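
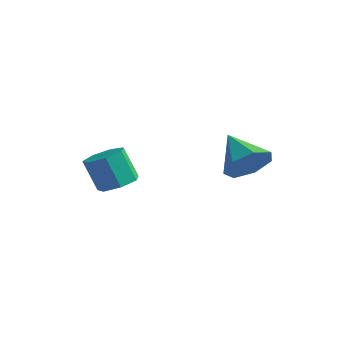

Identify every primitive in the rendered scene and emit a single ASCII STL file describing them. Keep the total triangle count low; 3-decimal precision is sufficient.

solid 
facet normal 0.756 -0.440 -0.485
outer loop
vertex 2.68 0.07 -1.678
vertex 2.014 -0.39 -2.299
vertex 2.469 0.516 -2.412
endloop
endfacet
facet normal 0.183 0.863 0.472
outer loop
vertex 2.68 0.07 -1.678
vertex 2.469 0.516 -2.412
vertex 0.706 0.37 -1.461
endloop
endfacet
facet normal 0.756 -0.440 -0.484
outer loop
vertex 2.469 0.516 -2.412
vertex 2.014 -0.39 -2.299
vertex 1.915 0.279 -3.062
endloop
endfacet
facet normal -0.184 0.963 -0.194
outer loop
vertex 2.469 0.516 -2.412
vertex 1.915 0.279 -3.062
vertex 0.706 0.37 -1.461
endloop
endfacet
facet normal 0.757 -0.440 -0.484
outer loop
vertex 1.915 0.279 -3.062
vertex 2.014 -0.39 -2.299
vertex 1.437 -0.461 -3.137
endloop
endfacet
facet normal -0.680 0.494 -0.542
outer loop
vertex 1.915 0.279 -3.062
vertex 1.437 -0.461 -3.137
vertex 0.706 0.37 -1.461
endloop
endfacet
facet normal 0.757 -0.439 -0.484
outer loop
vertex 1.437 -0.461 -3.137
vertex 2.014 -0.39 -2.299
vertex 1.393 -1.149 -2.581
endloop
endfacet
facet normal -0.931 -0.192 -0.311
outer loop
vertex 1.437 -0.461 -3.137
vertex 1.393 -1.149 -2.581
vertex 0.706 0.37 -1.461
endloop
endfacet
facet normal 0.757 -0.439 -0.484
outer loop
vertex 1.393 -1.149 -2.581
vertex 2.014 -0.39 -2.299
vertex 1.817 -1.265 -1.813
endloop
endfacet
facet normal -0.748 -0.578 0.326
outer loop
vertex 1.393 -1.149 -2.581
vertex 1.817 -1.265 -1.813
vertex 0.706 0.37 -1.461
endloop
endfacet
facet normal 0.756 -0.440 -0.485
outer loop
vertex 1.817 -1.265 -1.813
vertex 2.014 -0.39 -2.299
vertex 2.39 -0.723 -1.411
endloop
endfacet
facet normal -0.269 -0.374 0.888
outer loop
vertex 1.817 -1.265 -1.813
vertex 2.39 -0.723 -1.411
vertex 0.706 0.37 -1.461
endloop
endfacet
facet normal 0.756 -0.440 -0.485
outer loop
vertex 2.39 -0.723 -1.411
vertex 2.014 -0.39 -2.299
vertex 2.68 0.07 -1.678
endloop
endfacet
facet normal 0.145 0.268 0.953
outer loop
vertex 2.39 -0.723 -1.411
vertex 2.68 0.07 -1.678
vertex 0.706 0.37 -1.461
endloop
endfacet
facet normal 0.454 -0.025 -0.890
outer loop
vertex -1.34 -2.7 -2.975
vertex -2.078 -2.758 -3.35
vertex -1.651 -2.075 -3.151
endloop
endfacet
facet normal 0.779 0.496 0.384
outer loop
vertex -1.34 -2.7 -2.975
vertex -1.651 -2.075 -3.151
vertex -2.004 -2.663 -1.675
endloop
endfacet
facet normal 0.779 0.496 0.384
outer loop
vertex -2.004 -2.663 -1.675
vertex -1.651 -2.075 -3.151
vertex -2.315 -2.038 -1.851
endloop
endfacet
facet normal -0.454 0.025 0.890
outer loop
vertex -2.004 -2.663 -1.675
vertex -2.315 -2.038 -1.851
vertex -2.742 -2.722 -2.05
endloop
endfacet
facet normal 0.454 -0.025 -0.891
outer loop
vertex -1.651 -2.075 -3.151
vertex -2.078 -2.758 -3.35
vertex -2.284 -1.964 -3.477
endloop
endfacet
facet normal 0.149 0.988 0.048
outer loop
vertex -1.651 -2.075 -3.151
vertex -2.284 -1.964 -3.477
vertex -2.315 -2.038 -1.851
endloop
endfacet
facet normal 0.147 0.988 0.048
outer loop
vertex -2.315 -2.038 -1.851
vertex -2.284 -1.964 -3.477
vertex -2.948 -1.928 -2.178
endloop
endfacet
facet normal -0.455 0.025 0.890
outer loop
vertex -2.315 -2.038 -1.851
vertex -2.948 -1.928 -2.178
vertex -2.742 -2.722 -2.05
endloop
endfacet
facet normal 0.455 -0.024 -0.890
outer loop
vertex -2.284 -1.964 -3.477
vertex -2.078 -2.758 -3.35
vertex -2.762 -2.452 -3.708
endloop
endfacet
facet normal -0.594 0.736 -0.324
outer loop
vertex -2.284 -1.964 -3.477
vertex -2.762 -2.452 -3.708
vertex -2.948 -1.928 -2.178
endloop
endfacet
facet normal -0.595 0.736 -0.324
outer loop
vertex -2.948 -1.928 -2.178
vertex -2.762 -2.452 -3.708
vertex -3.425 -2.415 -2.408
endloop
endfacet
facet normal -0.455 0.025 0.890
outer loop
vertex -2.948 -1.928 -2.178
vertex -3.425 -2.415 -2.408
vertex -2.742 -2.722 -2.05
endloop
endfacet
facet normal 0.454 -0.026 -0.890
outer loop
vertex -2.762 -2.452 -3.708
vertex -2.078 -2.758 -3.35
vertex -2.725 -3.17 -3.668
endloop
endfacet
facet normal -0.889 -0.071 -0.452
outer loop
vertex -2.762 -2.452 -3.708
vertex -2.725 -3.17 -3.668
vertex -3.425 -2.415 -2.408
endloop
endfacet
facet normal -0.889 -0.071 -0.452
outer loop
vertex -3.425 -2.415 -2.408
vertex -2.725 -3.17 -3.668
vertex -3.388 -3.133 -2.368
endloop
endfacet
facet normal -0.455 0.026 0.890
outer loop
vertex -3.425 -2.415 -2.408
vertex -3.388 -3.133 -2.368
vertex -2.742 -2.722 -2.05
endloop
endfacet
facet normal 0.454 -0.026 -0.891
outer loop
vertex -2.725 -3.17 -3.668
vertex -2.078 -2.758 -3.35
vertex -2.201 -3.578 -3.389
endloop
endfacet
facet normal -0.514 -0.824 -0.239
outer loop
vertex -2.725 -3.17 -3.668
vertex -2.201 -3.578 -3.389
vertex -3.388 -3.133 -2.368
endloop
endfacet
facet normal -0.515 -0.823 -0.241
outer loop
vertex -3.388 -3.133 -2.368
vertex -2.201 -3.578 -3.389
vertex -2.865 -3.542 -2.09
endloop
endfacet
facet normal -0.454 0.025 0.891
outer loop
vertex -3.388 -3.133 -2.368
vertex -2.865 -3.542 -2.09
vertex -2.742 -2.722 -2.05
endloop
endfacet
facet normal 0.454 -0.026 -0.891
outer loop
vertex -2.201 -3.578 -3.389
vertex -2.078 -2.758 -3.35
vertex -1.585 -3.369 -3.081
endloop
endfacet
facet normal 0.248 -0.957 0.153
outer loop
vertex -2.201 -3.578 -3.389
vertex -1.585 -3.369 -3.081
vertex -2.865 -3.542 -2.09
endloop
endfacet
facet normal 0.248 -0.956 0.154
outer loop
vertex -2.865 -3.542 -2.09
vertex -1.585 -3.369 -3.081
vertex -2.248 -3.332 -1.781
endloop
endfacet
facet normal -0.454 0.025 0.890
outer loop
vertex -2.865 -3.542 -2.09
vertex -2.248 -3.332 -1.781
vertex -2.742 -2.722 -2.05
endloop
endfacet
facet normal 0.454 -0.025 -0.890
outer loop
vertex -1.585 -3.369 -3.081
vertex -2.078 -2.758 -3.35
vertex -1.34 -2.7 -2.975
endloop
endfacet
facet normal 0.823 -0.370 0.430
outer loop
vertex -1.585 -3.369 -3.081
vertex -1.34 -2.7 -2.975
vertex -2.248 -3.332 -1.781
endloop
endfacet
facet normal 0.824 -0.369 0.431
outer loop
vertex -2.248 -3.332 -1.781
vertex -1.34 -2.7 -2.975
vertex -2.004 -2.663 -1.675
endloop
endfacet
facet normal -0.454 0.025 0.890
outer loop
vertex -2.248 -3.332 -1.781
vertex -2.004 -2.663 -1.675
vertex -2.742 -2.722 -2.05
endloop
endfacet

endsolid


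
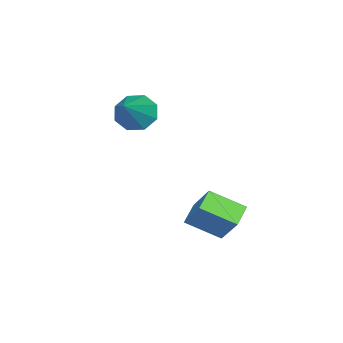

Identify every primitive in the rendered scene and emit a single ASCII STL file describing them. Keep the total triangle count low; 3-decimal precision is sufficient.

solid 
facet normal -0.327 -0.529 -0.783
outer loop
vertex 0.246 -0.407 -3.769
vertex -0.239 1.082 -4.572
vertex 1.24 -0.334 -4.234
endloop
endfacet
facet normal 0.276 -0.846 0.457
outer loop
vertex 1.879 0.698 -2.708
vertex 0.246 -0.407 -3.769
vertex 1.24 -0.334 -4.234
endloop
endfacet
facet normal -0.327 -0.529 -0.783
outer loop
vertex 1.24 -0.334 -4.234
vertex -0.239 1.082 -4.572
vertex 0.755 1.155 -5.037
endloop
endfacet
facet normal 0.904 0.066 -0.423
outer loop
vertex 0.755 1.155 -5.037
vertex 1.879 0.698 -2.708
vertex 1.24 -0.334 -4.234
endloop
endfacet
facet normal -0.904 -0.066 0.423
outer loop
vertex 0.246 -0.407 -3.769
vertex 0.4 2.114 -3.046
vertex -0.239 1.082 -4.572
endloop
endfacet
facet normal 0.276 -0.846 0.457
outer loop
vertex 0.885 0.625 -2.243
vertex 0.246 -0.407 -3.769
vertex 1.879 0.698 -2.708
endloop
endfacet
facet normal -0.904 -0.066 0.423
outer loop
vertex 0.885 0.625 -2.243
vertex 0.4 2.114 -3.046
vertex 0.246 -0.407 -3.769
endloop
endfacet
facet normal -0.276 0.846 -0.457
outer loop
vertex -0.239 1.082 -4.572
vertex 0.4 2.114 -3.046
vertex 0.755 1.155 -5.037
endloop
endfacet
facet normal 0.904 0.066 -0.423
outer loop
vertex 1.394 2.187 -3.511
vertex 1.879 0.698 -2.708
vertex 0.755 1.155 -5.037
endloop
endfacet
facet normal -0.276 0.846 -0.457
outer loop
vertex 0.755 1.155 -5.037
vertex 0.4 2.114 -3.046
vertex 1.394 2.187 -3.511
endloop
endfacet
facet normal 0.327 0.529 0.783
outer loop
vertex 1.394 2.187 -3.511
vertex 0.885 0.625 -2.243
vertex 1.879 0.698 -2.708
endloop
endfacet
facet normal 0.327 0.529 0.783
outer loop
vertex 0.4 2.114 -3.046
vertex 0.885 0.625 -2.243
vertex 1.394 2.187 -3.511
endloop
endfacet
facet normal -0.781 -0.154 -0.605
outer loop
vertex 0.151 -3.597 -0.15
vertex -0.463 -3.511 0.621
vertex -0.076 -2.883 -0.039
endloop
endfacet
facet normal 0.815 0.333 -0.474
outer loop
vertex 0.151 -3.597 -0.15
vertex -0.076 -2.883 -0.039
vertex 1.163 -3.189 1.879
endloop
endfacet
facet normal -0.781 -0.154 -0.605
outer loop
vertex -0.076 -2.883 -0.039
vertex -0.463 -3.511 0.621
vertex -0.53 -2.536 0.459
endloop
endfacet
facet normal 0.475 0.864 -0.169
outer loop
vertex -0.076 -2.883 -0.039
vertex -0.53 -2.536 0.459
vertex 1.163 -3.189 1.879
endloop
endfacet
facet normal -0.782 -0.154 -0.604
outer loop
vertex -0.53 -2.536 0.459
vertex -0.463 -3.511 0.621
vertex -0.944 -2.76 1.052
endloop
endfacet
facet normal 0.040 0.925 0.378
outer loop
vertex -0.53 -2.536 0.459
vertex -0.944 -2.76 1.052
vertex 1.163 -3.189 1.879
endloop
endfacet
facet normal -0.782 -0.154 -0.604
outer loop
vertex -0.944 -2.76 1.052
vertex -0.463 -3.511 0.621
vertex -1.077 -3.424 1.393
endloop
endfacet
facet normal -0.234 0.481 0.845
outer loop
vertex -0.944 -2.76 1.052
vertex -1.077 -3.424 1.393
vertex 1.163 -3.189 1.879
endloop
endfacet
facet normal -0.782 -0.155 -0.604
outer loop
vertex -1.077 -3.424 1.393
vertex -0.463 -3.511 0.621
vertex -0.85 -4.138 1.282
endloop
endfacet
facet normal -0.186 -0.209 0.960
outer loop
vertex -1.077 -3.424 1.393
vertex -0.85 -4.138 1.282
vertex 1.163 -3.189 1.879
endloop
endfacet
facet normal -0.781 -0.155 -0.604
outer loop
vertex -0.85 -4.138 1.282
vertex -0.463 -3.511 0.621
vertex -0.396 -4.485 0.784
endloop
endfacet
facet normal 0.154 -0.739 0.656
outer loop
vertex -0.85 -4.138 1.282
vertex -0.396 -4.485 0.784
vertex 1.163 -3.189 1.879
endloop
endfacet
facet normal -0.781 -0.155 -0.604
outer loop
vertex -0.396 -4.485 0.784
vertex -0.463 -3.511 0.621
vertex 0.019 -4.261 0.19
endloop
endfacet
facet normal 0.589 -0.801 0.109
outer loop
vertex -0.396 -4.485 0.784
vertex 0.019 -4.261 0.19
vertex 1.163 -3.189 1.879
endloop
endfacet
facet normal -0.781 -0.154 -0.605
outer loop
vertex 0.019 -4.261 0.19
vertex -0.463 -3.511 0.621
vertex 0.151 -3.597 -0.15
endloop
endfacet
facet normal 0.863 -0.355 -0.359
outer loop
vertex 0.019 -4.261 0.19
vertex 0.151 -3.597 -0.15
vertex 1.163 -3.189 1.879
endloop
endfacet

endsolid


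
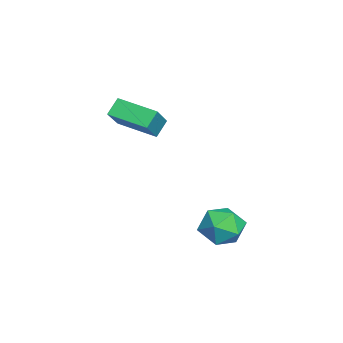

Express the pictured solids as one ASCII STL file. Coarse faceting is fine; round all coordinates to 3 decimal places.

solid 
facet normal -0.719 0.177 -0.673
outer loop
vertex -4.197 -3.341 3.012
vertex -3.337 -1.402 2.603
vertex -3.575 -3.781 2.232
endloop
endfacet
facet normal -0.398 -0.898 0.189
outer loop
vertex -2.203 -4.118 3.517
vertex -4.197 -3.341 3.012
vertex -3.575 -3.781 2.232
endloop
endfacet
facet normal -0.719 0.177 -0.673
outer loop
vertex -3.575 -3.781 2.232
vertex -3.337 -1.402 2.603
vertex -2.715 -1.842 1.823
endloop
endfacet
facet normal 0.571 -0.404 -0.715
outer loop
vertex -2.715 -1.842 1.823
vertex -2.203 -4.118 3.517
vertex -3.575 -3.781 2.232
endloop
endfacet
facet normal -0.571 0.404 0.715
outer loop
vertex -4.197 -3.341 3.012
vertex -1.965 -1.739 3.888
vertex -3.337 -1.402 2.603
endloop
endfacet
facet normal -0.398 -0.898 0.189
outer loop
vertex -2.825 -3.678 4.297
vertex -4.197 -3.341 3.012
vertex -2.203 -4.118 3.517
endloop
endfacet
facet normal -0.571 0.404 0.715
outer loop
vertex -2.825 -3.678 4.297
vertex -1.965 -1.739 3.888
vertex -4.197 -3.341 3.012
endloop
endfacet
facet normal 0.398 0.898 -0.189
outer loop
vertex -3.337 -1.402 2.603
vertex -1.965 -1.739 3.888
vertex -2.715 -1.842 1.823
endloop
endfacet
facet normal 0.571 -0.404 -0.715
outer loop
vertex -1.343 -2.179 3.108
vertex -2.203 -4.118 3.517
vertex -2.715 -1.842 1.823
endloop
endfacet
facet normal 0.398 0.898 -0.189
outer loop
vertex -2.715 -1.842 1.823
vertex -1.965 -1.739 3.888
vertex -1.343 -2.179 3.108
endloop
endfacet
facet normal 0.719 -0.177 0.673
outer loop
vertex -1.343 -2.179 3.108
vertex -2.825 -3.678 4.297
vertex -2.203 -4.118 3.517
endloop
endfacet
facet normal 0.719 -0.177 0.673
outer loop
vertex -1.965 -1.739 3.888
vertex -2.825 -3.678 4.297
vertex -1.343 -2.179 3.108
endloop
endfacet
facet normal 0.274 0.873 0.404
outer loop
vertex 2.254 2.611 -0.993
vertex 2.792 2.022 -0.085
vertex 3.416 2.289 -1.086
endloop
endfacet
facet normal 0.231 0.923 -0.307
outer loop
vertex 2.254 2.611 -0.993
vertex 3.416 2.289 -1.086
vertex 2.675 2.16 -2.033
endloop
endfacet
facet normal -0.433 0.750 -0.500
outer loop
vertex 2.254 2.611 -0.993
vertex 2.675 2.16 -2.033
vertex 1.594 1.813 -1.617
endloop
endfacet
facet normal -0.801 0.592 0.090
outer loop
vertex 2.254 2.611 -0.993
vertex 1.594 1.813 -1.617
vertex 1.666 1.728 -0.413
endloop
endfacet
facet normal -0.364 0.668 0.649
outer loop
vertex 2.254 2.611 -0.993
vertex 1.666 1.728 -0.413
vertex 2.792 2.022 -0.085
endloop
endfacet
facet normal 0.676 0.442 -0.589
outer loop
vertex 2.675 2.16 -2.033
vertex 3.416 2.289 -1.086
vertex 3.474 1.292 -1.767
endloop
endfacet
facet normal 0.745 0.361 0.561
outer loop
vertex 3.416 2.289 -1.086
vertex 2.792 2.022 -0.085
vertex 3.546 1.207 -0.563
endloop
endfacet
facet normal -0.287 0.030 0.958
outer loop
vertex 2.792 2.022 -0.085
vertex 1.666 1.728 -0.413
vertex 2.465 0.86 -0.147
endloop
endfacet
facet normal -0.994 -0.094 0.053
outer loop
vertex 1.666 1.728 -0.413
vertex 1.594 1.813 -1.617
vertex 1.724 0.731 -1.094
endloop
endfacet
facet normal -0.399 0.160 -0.903
outer loop
vertex 1.594 1.813 -1.617
vertex 2.675 2.16 -2.033
vertex 2.348 0.998 -2.095
endloop
endfacet
facet normal 0.801 -0.592 -0.090
outer loop
vertex 2.886 0.409 -1.187
vertex 3.474 1.292 -1.767
vertex 3.546 1.207 -0.563
endloop
endfacet
facet normal 0.433 -0.750 0.500
outer loop
vertex 2.886 0.409 -1.187
vertex 3.546 1.207 -0.563
vertex 2.465 0.86 -0.147
endloop
endfacet
facet normal -0.231 -0.923 0.307
outer loop
vertex 2.886 0.409 -1.187
vertex 2.465 0.86 -0.147
vertex 1.724 0.731 -1.094
endloop
endfacet
facet normal -0.274 -0.873 -0.404
outer loop
vertex 2.886 0.409 -1.187
vertex 1.724 0.731 -1.094
vertex 2.348 0.998 -2.095
endloop
endfacet
facet normal 0.364 -0.668 -0.649
outer loop
vertex 2.886 0.409 -1.187
vertex 2.348 0.998 -2.095
vertex 3.474 1.292 -1.767
endloop
endfacet
facet normal 0.994 0.094 -0.053
outer loop
vertex 3.546 1.207 -0.563
vertex 3.474 1.292 -1.767
vertex 3.416 2.289 -1.086
endloop
endfacet
facet normal 0.399 -0.160 0.903
outer loop
vertex 2.465 0.86 -0.147
vertex 3.546 1.207 -0.563
vertex 2.792 2.022 -0.085
endloop
endfacet
facet normal -0.676 -0.442 0.589
outer loop
vertex 1.724 0.731 -1.094
vertex 2.465 0.86 -0.147
vertex 1.666 1.728 -0.413
endloop
endfacet
facet normal -0.745 -0.361 -0.561
outer loop
vertex 2.348 0.998 -2.095
vertex 1.724 0.731 -1.094
vertex 1.594 1.813 -1.617
endloop
endfacet
facet normal 0.287 -0.030 -0.958
outer loop
vertex 3.474 1.292 -1.767
vertex 2.348 0.998 -2.095
vertex 2.675 2.16 -2.033
endloop
endfacet

endsolid


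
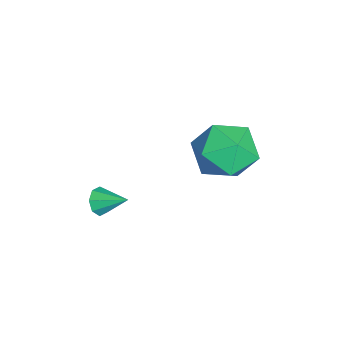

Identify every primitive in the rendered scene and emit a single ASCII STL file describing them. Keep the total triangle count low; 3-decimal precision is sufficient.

solid 
facet normal -0.870 0.477 0.124
outer loop
vertex -4.323 0.757 1.644
vertex -4.736 -0.168 2.304
vertex -4.157 0.748 2.842
endloop
endfacet
facet normal -0.333 0.941 0.053
outer loop
vertex -4.323 0.757 1.644
vertex -4.157 0.748 2.842
vertex -3.263 1.106 2.11
endloop
endfacet
facet normal -0.017 0.818 -0.575
outer loop
vertex -4.323 0.757 1.644
vertex -3.263 1.106 2.11
vertex -3.289 0.411 1.121
endloop
endfacet
facet normal -0.358 0.278 -0.891
outer loop
vertex -4.323 0.757 1.644
vertex -3.289 0.411 1.121
vertex -4.199 -0.376 1.241
endloop
endfacet
facet normal -0.885 0.067 -0.460
outer loop
vertex -4.323 0.757 1.644
vertex -4.199 -0.376 1.241
vertex -4.736 -0.168 2.304
endloop
endfacet
facet normal 0.142 0.810 0.569
outer loop
vertex -3.263 1.106 2.11
vertex -4.157 0.748 2.842
vertex -3.021 0.396 3.059
endloop
endfacet
facet normal -0.727 0.058 0.684
outer loop
vertex -4.157 0.748 2.842
vertex -4.736 -0.168 2.304
vertex -3.931 -0.391 3.179
endloop
endfacet
facet normal -0.752 -0.605 -0.261
outer loop
vertex -4.736 -0.168 2.304
vertex -4.199 -0.376 1.241
vertex -3.957 -1.086 2.19
endloop
endfacet
facet normal 0.102 -0.264 -0.959
outer loop
vertex -4.199 -0.376 1.241
vertex -3.289 0.411 1.121
vertex -3.063 -0.728 1.458
endloop
endfacet
facet normal 0.654 0.611 -0.446
outer loop
vertex -3.289 0.411 1.121
vertex -3.263 1.106 2.11
vertex -2.484 0.188 1.996
endloop
endfacet
facet normal 0.358 -0.278 0.891
outer loop
vertex -2.897 -0.737 2.656
vertex -3.021 0.396 3.059
vertex -3.931 -0.391 3.179
endloop
endfacet
facet normal 0.017 -0.818 0.575
outer loop
vertex -2.897 -0.737 2.656
vertex -3.931 -0.391 3.179
vertex -3.957 -1.086 2.19
endloop
endfacet
facet normal 0.333 -0.941 -0.053
outer loop
vertex -2.897 -0.737 2.656
vertex -3.957 -1.086 2.19
vertex -3.063 -0.728 1.458
endloop
endfacet
facet normal 0.870 -0.477 -0.124
outer loop
vertex -2.897 -0.737 2.656
vertex -3.063 -0.728 1.458
vertex -2.484 0.188 1.996
endloop
endfacet
facet normal 0.885 -0.067 0.460
outer loop
vertex -2.897 -0.737 2.656
vertex -2.484 0.188 1.996
vertex -3.021 0.396 3.059
endloop
endfacet
facet normal -0.102 0.264 0.959
outer loop
vertex -3.931 -0.391 3.179
vertex -3.021 0.396 3.059
vertex -4.157 0.748 2.842
endloop
endfacet
facet normal -0.654 -0.611 0.446
outer loop
vertex -3.957 -1.086 2.19
vertex -3.931 -0.391 3.179
vertex -4.736 -0.168 2.304
endloop
endfacet
facet normal -0.142 -0.810 -0.569
outer loop
vertex -3.063 -0.728 1.458
vertex -3.957 -1.086 2.19
vertex -4.199 -0.376 1.241
endloop
endfacet
facet normal 0.727 -0.058 -0.684
outer loop
vertex -2.484 0.188 1.996
vertex -3.063 -0.728 1.458
vertex -3.289 0.411 1.121
endloop
endfacet
facet normal 0.752 0.605 0.261
outer loop
vertex -3.021 0.396 3.059
vertex -2.484 0.188 1.996
vertex -3.263 1.106 2.11
endloop
endfacet
facet normal -0.355 -0.808 -0.470
outer loop
vertex -0.952 -4.17 2.217
vertex -1.227 -3.858 1.889
vertex -0.741 -4.07 1.886
endloop
endfacet
facet normal 0.854 -0.164 0.495
outer loop
vertex -0.952 -4.17 2.217
vertex -0.741 -4.07 1.886
vertex -0.833 -2.962 2.411
endloop
endfacet
facet normal -0.355 -0.808 -0.470
outer loop
vertex -0.741 -4.07 1.886
vertex -1.227 -3.858 1.889
vertex -0.814 -3.846 1.556
endloop
endfacet
facet normal 0.983 0.140 -0.123
outer loop
vertex -0.741 -4.07 1.886
vertex -0.814 -3.846 1.556
vertex -0.833 -2.962 2.411
endloop
endfacet
facet normal -0.355 -0.808 -0.470
outer loop
vertex -0.814 -3.846 1.556
vertex -1.227 -3.858 1.889
vertex -1.129 -3.629 1.421
endloop
endfacet
facet normal 0.620 0.553 -0.558
outer loop
vertex -0.814 -3.846 1.556
vertex -1.129 -3.629 1.421
vertex -0.833 -2.962 2.411
endloop
endfacet
facet normal -0.356 -0.808 -0.470
outer loop
vertex -1.129 -3.629 1.421
vertex -1.227 -3.858 1.889
vertex -1.501 -3.546 1.56
endloop
endfacet
facet normal -0.021 0.832 -0.554
outer loop
vertex -1.129 -3.629 1.421
vertex -1.501 -3.546 1.56
vertex -0.833 -2.962 2.411
endloop
endfacet
facet normal -0.353 -0.808 -0.472
outer loop
vertex -1.501 -3.546 1.56
vertex -1.227 -3.858 1.889
vertex -1.713 -3.647 1.891
endloop
endfacet
facet normal -0.567 0.816 -0.114
outer loop
vertex -1.501 -3.546 1.56
vertex -1.713 -3.647 1.891
vertex -0.833 -2.962 2.411
endloop
endfacet
facet normal -0.353 -0.809 -0.470
outer loop
vertex -1.713 -3.647 1.891
vertex -1.227 -3.858 1.889
vertex -1.639 -3.871 2.221
endloop
endfacet
facet normal -0.696 0.512 0.504
outer loop
vertex -1.713 -3.647 1.891
vertex -1.639 -3.871 2.221
vertex -0.833 -2.962 2.411
endloop
endfacet
facet normal -0.354 -0.808 -0.471
outer loop
vertex -1.639 -3.871 2.221
vertex -1.227 -3.858 1.889
vertex -1.324 -4.088 2.356
endloop
endfacet
facet normal -0.333 0.100 0.938
outer loop
vertex -1.639 -3.871 2.221
vertex -1.324 -4.088 2.356
vertex -0.833 -2.962 2.411
endloop
endfacet
facet normal -0.354 -0.808 -0.471
outer loop
vertex -1.324 -4.088 2.356
vertex -1.227 -3.858 1.889
vertex -0.952 -4.17 2.217
endloop
endfacet
facet normal 0.309 -0.180 0.934
outer loop
vertex -1.324 -4.088 2.356
vertex -0.952 -4.17 2.217
vertex -0.833 -2.962 2.411
endloop
endfacet

endsolid


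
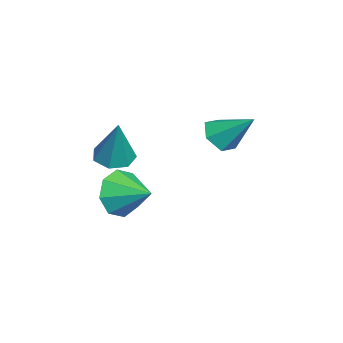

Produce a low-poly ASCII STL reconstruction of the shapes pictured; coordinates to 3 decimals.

solid 
facet normal -0.356 -0.133 -0.925
outer loop
vertex -0.62 -2.694 0.04
vertex -1.053 -3.177 0.276
vertex -1.156 -2.497 0.218
endloop
endfacet
facet normal 0.369 0.926 0.085
outer loop
vertex -0.62 -2.694 0.04
vertex -1.156 -2.497 0.218
vertex -0.427 -2.943 1.904
endloop
endfacet
facet normal -0.356 -0.133 -0.925
outer loop
vertex -1.156 -2.497 0.218
vertex -1.053 -3.177 0.276
vertex -1.615 -2.812 0.44
endloop
endfacet
facet normal -0.386 0.837 0.388
outer loop
vertex -1.156 -2.497 0.218
vertex -1.615 -2.812 0.44
vertex -0.427 -2.943 1.904
endloop
endfacet
facet normal -0.356 -0.132 -0.925
outer loop
vertex -1.615 -2.812 0.44
vertex -1.053 -3.177 0.276
vertex -1.651 -3.401 0.538
endloop
endfacet
facet normal -0.761 0.151 0.631
outer loop
vertex -1.615 -2.812 0.44
vertex -1.651 -3.401 0.538
vertex -0.427 -2.943 1.904
endloop
endfacet
facet normal -0.356 -0.133 -0.925
outer loop
vertex -1.651 -3.401 0.538
vertex -1.053 -3.177 0.276
vertex -1.236 -3.822 0.439
endloop
endfacet
facet normal -0.474 -0.615 0.630
outer loop
vertex -1.651 -3.401 0.538
vertex -1.236 -3.822 0.439
vertex -0.427 -2.943 1.904
endloop
endfacet
facet normal -0.356 -0.133 -0.925
outer loop
vertex -1.236 -3.822 0.439
vertex -1.053 -3.177 0.276
vertex -0.684 -3.757 0.217
endloop
endfacet
facet normal 0.260 -0.885 0.387
outer loop
vertex -1.236 -3.822 0.439
vertex -0.684 -3.757 0.217
vertex -0.427 -2.943 1.904
endloop
endfacet
facet normal -0.356 -0.132 -0.925
outer loop
vertex -0.684 -3.757 0.217
vertex -1.053 -3.177 0.276
vertex -0.41 -3.255 0.04
endloop
endfacet
facet normal 0.887 -0.454 0.084
outer loop
vertex -0.684 -3.757 0.217
vertex -0.41 -3.255 0.04
vertex -0.427 -2.943 1.904
endloop
endfacet
facet normal -0.356 -0.133 -0.925
outer loop
vertex -0.41 -3.255 0.04
vertex -1.053 -3.177 0.276
vertex -0.62 -2.694 0.04
endloop
endfacet
facet normal 0.935 0.350 -0.050
outer loop
vertex -0.41 -3.255 0.04
vertex -0.62 -2.694 0.04
vertex -0.427 -2.943 1.904
endloop
endfacet
facet normal -0.521 -0.794 -0.314
outer loop
vertex -2.418 -3.738 -1.514
vertex -2.742 -3.226 -2.271
vertex -1.974 -3.795 -2.107
endloop
endfacet
facet normal 0.796 -0.064 0.602
outer loop
vertex -2.418 -3.738 -1.514
vertex -1.974 -3.795 -2.107
vertex -2.038 -2.154 -1.849
endloop
endfacet
facet normal -0.521 -0.794 -0.313
outer loop
vertex -1.974 -3.795 -2.107
vertex -2.742 -3.226 -2.271
vertex -1.981 -3.519 -2.796
endloop
endfacet
facet normal 0.999 0.038 0.005
outer loop
vertex -1.974 -3.795 -2.107
vertex -1.981 -3.519 -2.796
vertex -2.038 -2.154 -1.849
endloop
endfacet
facet normal -0.522 -0.794 -0.313
outer loop
vertex -1.981 -3.519 -2.796
vertex -2.742 -3.226 -2.271
vertex -2.433 -3.071 -3.178
endloop
endfacet
facet normal 0.786 0.374 -0.492
outer loop
vertex -1.981 -3.519 -2.796
vertex -2.433 -3.071 -3.178
vertex -2.038 -2.154 -1.849
endloop
endfacet
facet normal -0.521 -0.794 -0.313
outer loop
vertex -2.433 -3.071 -3.178
vertex -2.742 -3.226 -2.271
vertex -3.066 -2.714 -3.029
endloop
endfacet
facet normal 0.281 0.749 -0.600
outer loop
vertex -2.433 -3.071 -3.178
vertex -3.066 -2.714 -3.029
vertex -2.038 -2.154 -1.849
endloop
endfacet
facet normal -0.522 -0.794 -0.313
outer loop
vertex -3.066 -2.714 -3.029
vertex -2.742 -3.226 -2.271
vertex -3.51 -2.656 -2.436
endloop
endfacet
facet normal -0.219 0.942 -0.256
outer loop
vertex -3.066 -2.714 -3.029
vertex -3.51 -2.656 -2.436
vertex -2.038 -2.154 -1.849
endloop
endfacet
facet normal -0.522 -0.794 -0.313
outer loop
vertex -3.51 -2.656 -2.436
vertex -2.742 -3.226 -2.271
vertex -3.503 -2.932 -1.747
endloop
endfacet
facet normal -0.422 0.840 0.341
outer loop
vertex -3.51 -2.656 -2.436
vertex -3.503 -2.932 -1.747
vertex -2.038 -2.154 -1.849
endloop
endfacet
facet normal -0.522 -0.793 -0.313
outer loop
vertex -3.503 -2.932 -1.747
vertex -2.742 -3.226 -2.271
vertex -3.051 -3.38 -1.365
endloop
endfacet
facet normal -0.209 0.504 0.838
outer loop
vertex -3.503 -2.932 -1.747
vertex -3.051 -3.38 -1.365
vertex -2.038 -2.154 -1.849
endloop
endfacet
facet normal -0.522 -0.793 -0.313
outer loop
vertex -3.051 -3.38 -1.365
vertex -2.742 -3.226 -2.271
vertex -2.418 -3.738 -1.514
endloop
endfacet
facet normal 0.296 0.129 0.946
outer loop
vertex -3.051 -3.38 -1.365
vertex -2.418 -3.738 -1.514
vertex -2.038 -2.154 -1.849
endloop
endfacet
facet normal -0.301 -0.710 -0.637
outer loop
vertex -0.982 -0.367 1.212
vertex -1.564 0.012 1.065
vertex -0.973 0.105 0.682
endloop
endfacet
facet normal 0.996 0.056 0.067
outer loop
vertex -0.982 -0.367 1.212
vertex -0.973 0.105 0.682
vertex -1.116 1.068 2.015
endloop
endfacet
facet normal -0.302 -0.709 -0.638
outer loop
vertex -0.973 0.105 0.682
vertex -1.564 0.012 1.065
vertex -1.555 0.485 0.535
endloop
endfacet
facet normal 0.566 0.696 -0.442
outer loop
vertex -0.973 0.105 0.682
vertex -1.555 0.485 0.535
vertex -1.116 1.068 2.015
endloop
endfacet
facet normal -0.300 -0.709 -0.638
outer loop
vertex -1.555 0.485 0.535
vertex -1.564 0.012 1.065
vertex -2.146 0.391 0.917
endloop
endfacet
facet normal -0.316 0.911 -0.265
outer loop
vertex -1.555 0.485 0.535
vertex -2.146 0.391 0.917
vertex -1.116 1.068 2.015
endloop
endfacet
facet normal -0.300 -0.710 -0.637
outer loop
vertex -2.146 0.391 0.917
vertex -1.564 0.012 1.065
vertex -2.155 -0.081 1.447
endloop
endfacet
facet normal -0.767 0.486 0.420
outer loop
vertex -2.146 0.391 0.917
vertex -2.155 -0.081 1.447
vertex -1.116 1.068 2.015
endloop
endfacet
facet normal -0.301 -0.708 -0.638
outer loop
vertex -2.155 -0.081 1.447
vertex -1.564 0.012 1.065
vertex -1.573 -0.461 1.594
endloop
endfacet
facet normal -0.336 -0.155 0.929
outer loop
vertex -2.155 -0.081 1.447
vertex -1.573 -0.461 1.594
vertex -1.116 1.068 2.015
endloop
endfacet
facet normal -0.300 -0.709 -0.639
outer loop
vertex -1.573 -0.461 1.594
vertex -1.564 0.012 1.065
vertex -0.982 -0.367 1.212
endloop
endfacet
facet normal 0.545 -0.370 0.752
outer loop
vertex -1.573 -0.461 1.594
vertex -0.982 -0.367 1.212
vertex -1.116 1.068 2.015
endloop
endfacet

endsolid


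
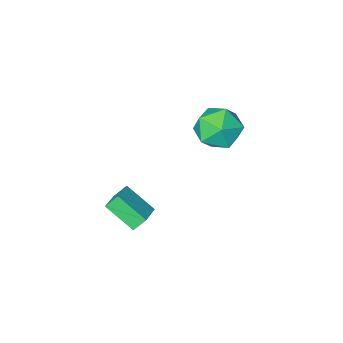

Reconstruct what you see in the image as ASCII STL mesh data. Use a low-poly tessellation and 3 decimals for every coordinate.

solid 
facet normal -0.686 -0.632 -0.361
outer loop
vertex 3.754 0.57 -2.227
vertex 3.237 0.78 -1.613
vertex 3.118 1.808 -3.186
endloop
endfacet
facet normal 0.624 -0.253 -0.740
outer loop
vertex 4.063 2.68 -2.687
vertex 3.754 0.57 -2.227
vertex 3.118 1.808 -3.186
endloop
endfacet
facet normal -0.685 -0.633 -0.362
outer loop
vertex 3.118 1.808 -3.186
vertex 3.237 0.78 -1.613
vertex 2.6 2.018 -2.572
endloop
endfacet
facet normal -0.376 0.732 -0.568
outer loop
vertex 2.6 2.018 -2.572
vertex 4.063 2.68 -2.687
vertex 3.118 1.808 -3.186
endloop
endfacet
facet normal 0.376 -0.732 0.567
outer loop
vertex 3.754 0.57 -2.227
vertex 4.182 1.652 -1.114
vertex 3.237 0.78 -1.613
endloop
endfacet
facet normal 0.623 -0.253 -0.740
outer loop
vertex 4.7 1.442 -1.728
vertex 3.754 0.57 -2.227
vertex 4.063 2.68 -2.687
endloop
endfacet
facet normal 0.376 -0.733 0.568
outer loop
vertex 4.7 1.442 -1.728
vertex 4.182 1.652 -1.114
vertex 3.754 0.57 -2.227
endloop
endfacet
facet normal -0.624 0.252 0.740
outer loop
vertex 3.237 0.78 -1.613
vertex 4.182 1.652 -1.114
vertex 2.6 2.018 -2.572
endloop
endfacet
facet normal -0.376 0.733 -0.567
outer loop
vertex 3.546 2.89 -2.073
vertex 4.063 2.68 -2.687
vertex 2.6 2.018 -2.572
endloop
endfacet
facet normal -0.623 0.253 0.740
outer loop
vertex 2.6 2.018 -2.572
vertex 4.182 1.652 -1.114
vertex 3.546 2.89 -2.073
endloop
endfacet
facet normal 0.685 0.632 0.361
outer loop
vertex 3.546 2.89 -2.073
vertex 4.7 1.442 -1.728
vertex 4.063 2.68 -2.687
endloop
endfacet
facet normal 0.685 0.632 0.362
outer loop
vertex 4.182 1.652 -1.114
vertex 4.7 1.442 -1.728
vertex 3.546 2.89 -2.073
endloop
endfacet
facet normal -0.951 0.288 -0.116
outer loop
vertex -2.196 1.165 -0.622
vertex -2.523 0.489 0.378
vertex -2.178 1.683 0.516
endloop
endfacet
facet normal -0.502 0.790 -0.352
outer loop
vertex -2.196 1.165 -0.622
vertex -2.178 1.683 0.516
vertex -1.25 1.913 -0.291
endloop
endfacet
facet normal -0.095 0.501 -0.861
outer loop
vertex -2.196 1.165 -0.622
vertex -1.25 1.913 -0.291
vertex -1.022 0.861 -0.928
endloop
endfacet
facet normal -0.292 -0.181 -0.939
outer loop
vertex -2.196 1.165 -0.622
vertex -1.022 0.861 -0.928
vertex -1.809 -0.02 -0.514
endloop
endfacet
facet normal -0.821 -0.312 -0.479
outer loop
vertex -2.196 1.165 -0.622
vertex -1.809 -0.02 -0.514
vertex -2.523 0.489 0.378
endloop
endfacet
facet normal -0.078 0.979 0.190
outer loop
vertex -1.25 1.913 -0.291
vertex -2.178 1.683 0.516
vertex -0.991 1.7 0.914
endloop
endfacet
facet normal -0.803 0.166 0.572
outer loop
vertex -2.178 1.683 0.516
vertex -2.523 0.489 0.378
vertex -1.778 0.819 1.328
endloop
endfacet
facet normal -0.593 -0.805 -0.015
outer loop
vertex -2.523 0.489 0.378
vertex -1.809 -0.02 -0.514
vertex -1.55 -0.233 0.691
endloop
endfacet
facet normal 0.264 -0.593 -0.761
outer loop
vertex -1.809 -0.02 -0.514
vertex -1.022 0.861 -0.928
vertex -0.622 -0.003 -0.116
endloop
endfacet
facet normal 0.582 0.510 -0.634
outer loop
vertex -1.022 0.861 -0.928
vertex -1.25 1.913 -0.291
vertex -0.277 1.191 0.022
endloop
endfacet
facet normal 0.292 0.181 0.939
outer loop
vertex -0.604 0.515 1.022
vertex -0.991 1.7 0.914
vertex -1.778 0.819 1.328
endloop
endfacet
facet normal 0.095 -0.501 0.861
outer loop
vertex -0.604 0.515 1.022
vertex -1.778 0.819 1.328
vertex -1.55 -0.233 0.691
endloop
endfacet
facet normal 0.502 -0.790 0.352
outer loop
vertex -0.604 0.515 1.022
vertex -1.55 -0.233 0.691
vertex -0.622 -0.003 -0.116
endloop
endfacet
facet normal 0.951 -0.288 0.116
outer loop
vertex -0.604 0.515 1.022
vertex -0.622 -0.003 -0.116
vertex -0.277 1.191 0.022
endloop
endfacet
facet normal 0.821 0.312 0.479
outer loop
vertex -0.604 0.515 1.022
vertex -0.277 1.191 0.022
vertex -0.991 1.7 0.914
endloop
endfacet
facet normal -0.264 0.593 0.761
outer loop
vertex -1.778 0.819 1.328
vertex -0.991 1.7 0.914
vertex -2.178 1.683 0.516
endloop
endfacet
facet normal -0.582 -0.510 0.634
outer loop
vertex -1.55 -0.233 0.691
vertex -1.778 0.819 1.328
vertex -2.523 0.489 0.378
endloop
endfacet
facet normal 0.078 -0.979 -0.190
outer loop
vertex -0.622 -0.003 -0.116
vertex -1.55 -0.233 0.691
vertex -1.809 -0.02 -0.514
endloop
endfacet
facet normal 0.803 -0.166 -0.572
outer loop
vertex -0.277 1.191 0.022
vertex -0.622 -0.003 -0.116
vertex -1.022 0.861 -0.928
endloop
endfacet
facet normal 0.593 0.805 0.015
outer loop
vertex -0.991 1.7 0.914
vertex -0.277 1.191 0.022
vertex -1.25 1.913 -0.291
endloop
endfacet

endsolid


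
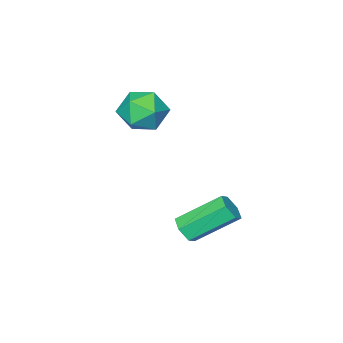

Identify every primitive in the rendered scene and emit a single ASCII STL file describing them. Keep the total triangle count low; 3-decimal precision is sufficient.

solid 
facet normal 0.628 -0.525 -0.574
outer loop
vertex 3.178 0.636 -1.593
vertex 2.756 0.475 -1.907
vertex 3.03 0.936 -2.029
endloop
endfacet
facet normal 0.730 0.653 0.202
outer loop
vertex 3.178 0.636 -1.593
vertex 3.03 0.936 -2.029
vertex 2.065 1.566 -0.578
endloop
endfacet
facet normal 0.730 0.653 0.202
outer loop
vertex 2.065 1.566 -0.578
vertex 3.03 0.936 -2.029
vertex 1.917 1.866 -1.015
endloop
endfacet
facet normal -0.630 0.524 0.573
outer loop
vertex 2.065 1.566 -0.578
vertex 1.917 1.866 -1.015
vertex 1.644 1.405 -0.893
endloop
endfacet
facet normal 0.629 -0.526 -0.572
outer loop
vertex 3.03 0.936 -2.029
vertex 2.756 0.475 -1.907
vertex 2.609 0.775 -2.344
endloop
endfacet
facet normal 0.133 0.799 -0.586
outer loop
vertex 3.03 0.936 -2.029
vertex 2.609 0.775 -2.344
vertex 1.917 1.866 -1.015
endloop
endfacet
facet normal 0.132 0.799 -0.587
outer loop
vertex 1.917 1.866 -1.015
vertex 2.609 0.775 -2.344
vertex 1.496 1.705 -1.329
endloop
endfacet
facet normal -0.629 0.524 0.574
outer loop
vertex 1.917 1.866 -1.015
vertex 1.496 1.705 -1.329
vertex 1.644 1.405 -0.893
endloop
endfacet
facet normal 0.629 -0.526 -0.572
outer loop
vertex 2.609 0.775 -2.344
vertex 2.756 0.475 -1.907
vertex 2.335 0.314 -2.222
endloop
endfacet
facet normal -0.597 0.146 -0.789
outer loop
vertex 2.609 0.775 -2.344
vertex 2.335 0.314 -2.222
vertex 1.496 1.705 -1.329
endloop
endfacet
facet normal -0.597 0.146 -0.789
outer loop
vertex 1.496 1.705 -1.329
vertex 2.335 0.314 -2.222
vertex 1.222 1.244 -1.207
endloop
endfacet
facet normal -0.628 0.525 0.574
outer loop
vertex 1.496 1.705 -1.329
vertex 1.222 1.244 -1.207
vertex 1.644 1.405 -0.893
endloop
endfacet
facet normal 0.630 -0.524 -0.573
outer loop
vertex 2.335 0.314 -2.222
vertex 2.756 0.475 -1.907
vertex 2.483 0.014 -1.785
endloop
endfacet
facet normal -0.730 -0.653 -0.201
outer loop
vertex 2.335 0.314 -2.222
vertex 2.483 0.014 -1.785
vertex 1.222 1.244 -1.207
endloop
endfacet
facet normal -0.730 -0.653 -0.202
outer loop
vertex 1.222 1.244 -1.207
vertex 2.483 0.014 -1.785
vertex 1.37 0.944 -0.771
endloop
endfacet
facet normal -0.628 0.525 0.574
outer loop
vertex 1.222 1.244 -1.207
vertex 1.37 0.944 -0.771
vertex 1.644 1.405 -0.893
endloop
endfacet
facet normal 0.629 -0.524 -0.574
outer loop
vertex 2.483 0.014 -1.785
vertex 2.756 0.475 -1.907
vertex 2.904 0.175 -1.471
endloop
endfacet
facet normal -0.132 -0.799 0.587
outer loop
vertex 2.483 0.014 -1.785
vertex 2.904 0.175 -1.471
vertex 1.37 0.944 -0.771
endloop
endfacet
facet normal -0.133 -0.799 0.586
outer loop
vertex 1.37 0.944 -0.771
vertex 2.904 0.175 -1.471
vertex 1.791 1.105 -0.456
endloop
endfacet
facet normal -0.629 0.526 0.572
outer loop
vertex 1.37 0.944 -0.771
vertex 1.791 1.105 -0.456
vertex 1.644 1.405 -0.893
endloop
endfacet
facet normal 0.628 -0.525 -0.574
outer loop
vertex 2.904 0.175 -1.471
vertex 2.756 0.475 -1.907
vertex 3.178 0.636 -1.593
endloop
endfacet
facet normal 0.597 -0.146 0.789
outer loop
vertex 2.904 0.175 -1.471
vertex 3.178 0.636 -1.593
vertex 1.791 1.105 -0.456
endloop
endfacet
facet normal 0.597 -0.146 0.789
outer loop
vertex 1.791 1.105 -0.456
vertex 3.178 0.636 -1.593
vertex 2.065 1.566 -0.578
endloop
endfacet
facet normal -0.629 0.526 0.572
outer loop
vertex 1.791 1.105 -0.456
vertex 2.065 1.566 -0.578
vertex 1.644 1.405 -0.893
endloop
endfacet
facet normal -0.368 0.744 0.558
outer loop
vertex 1.487 -1.555 2.175
vertex 1.81 -1.961 2.929
vertex 2.33 -1.362 2.474
endloop
endfacet
facet normal -0.191 0.977 -0.092
outer loop
vertex 1.487 -1.555 2.175
vertex 2.33 -1.362 2.474
vertex 2.176 -1.476 1.579
endloop
endfacet
facet normal -0.562 0.598 -0.571
outer loop
vertex 1.487 -1.555 2.175
vertex 2.176 -1.476 1.579
vertex 1.561 -2.147 1.482
endloop
endfacet
facet normal -0.968 0.131 -0.215
outer loop
vertex 1.487 -1.555 2.175
vertex 1.561 -2.147 1.482
vertex 1.335 -2.446 2.316
endloop
endfacet
facet normal -0.848 0.221 0.482
outer loop
vertex 1.487 -1.555 2.175
vertex 1.335 -2.446 2.316
vertex 1.81 -1.961 2.929
endloop
endfacet
facet normal 0.502 0.843 -0.194
outer loop
vertex 2.176 -1.476 1.579
vertex 2.33 -1.362 2.474
vertex 2.925 -1.834 1.964
endloop
endfacet
facet normal 0.216 0.464 0.859
outer loop
vertex 2.33 -1.362 2.474
vertex 1.81 -1.961 2.929
vertex 2.699 -2.133 2.798
endloop
endfacet
facet normal -0.560 -0.381 0.736
outer loop
vertex 1.81 -1.961 2.929
vertex 1.335 -2.446 2.316
vertex 2.084 -2.804 2.701
endloop
endfacet
facet normal -0.754 -0.526 -0.393
outer loop
vertex 1.335 -2.446 2.316
vertex 1.561 -2.147 1.482
vertex 1.93 -2.918 1.806
endloop
endfacet
facet normal -0.098 0.230 -0.968
outer loop
vertex 1.561 -2.147 1.482
vertex 2.176 -1.476 1.579
vertex 2.45 -2.319 1.351
endloop
endfacet
facet normal 0.968 -0.131 0.215
outer loop
vertex 2.773 -2.725 2.105
vertex 2.925 -1.834 1.964
vertex 2.699 -2.133 2.798
endloop
endfacet
facet normal 0.562 -0.598 0.571
outer loop
vertex 2.773 -2.725 2.105
vertex 2.699 -2.133 2.798
vertex 2.084 -2.804 2.701
endloop
endfacet
facet normal 0.191 -0.977 0.092
outer loop
vertex 2.773 -2.725 2.105
vertex 2.084 -2.804 2.701
vertex 1.93 -2.918 1.806
endloop
endfacet
facet normal 0.368 -0.744 -0.558
outer loop
vertex 2.773 -2.725 2.105
vertex 1.93 -2.918 1.806
vertex 2.45 -2.319 1.351
endloop
endfacet
facet normal 0.848 -0.221 -0.482
outer loop
vertex 2.773 -2.725 2.105
vertex 2.45 -2.319 1.351
vertex 2.925 -1.834 1.964
endloop
endfacet
facet normal 0.754 0.526 0.393
outer loop
vertex 2.699 -2.133 2.798
vertex 2.925 -1.834 1.964
vertex 2.33 -1.362 2.474
endloop
endfacet
facet normal 0.098 -0.230 0.968
outer loop
vertex 2.084 -2.804 2.701
vertex 2.699 -2.133 2.798
vertex 1.81 -1.961 2.929
endloop
endfacet
facet normal -0.502 -0.843 0.194
outer loop
vertex 1.93 -2.918 1.806
vertex 2.084 -2.804 2.701
vertex 1.335 -2.446 2.316
endloop
endfacet
facet normal -0.216 -0.464 -0.859
outer loop
vertex 2.45 -2.319 1.351
vertex 1.93 -2.918 1.806
vertex 1.561 -2.147 1.482
endloop
endfacet
facet normal 0.560 0.381 -0.736
outer loop
vertex 2.925 -1.834 1.964
vertex 2.45 -2.319 1.351
vertex 2.176 -1.476 1.579
endloop
endfacet

endsolid


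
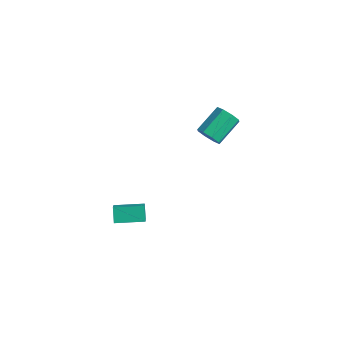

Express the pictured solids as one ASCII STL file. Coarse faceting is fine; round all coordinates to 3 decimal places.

solid 
facet normal -0.644 0.465 -0.608
outer loop
vertex 0.192 -3.423 -1.855
vertex 1.12 -2.036 -1.777
vertex 0.718 -3.731 -2.648
endloop
endfacet
facet normal -0.556 -0.830 -0.046
outer loop
vertex 1.4 -4.224 -2.003
vertex 0.192 -3.423 -1.855
vertex 0.718 -3.731 -2.648
endloop
endfacet
facet normal -0.642 0.465 -0.609
outer loop
vertex 0.718 -3.731 -2.648
vertex 1.12 -2.036 -1.777
vertex 1.647 -2.345 -2.569
endloop
endfacet
facet normal 0.527 -0.308 -0.792
outer loop
vertex 1.647 -2.345 -2.569
vertex 1.4 -4.224 -2.003
vertex 0.718 -3.731 -2.648
endloop
endfacet
facet normal -0.527 0.308 0.792
outer loop
vertex 0.192 -3.423 -1.855
vertex 1.802 -2.529 -1.132
vertex 1.12 -2.036 -1.777
endloop
endfacet
facet normal -0.556 -0.830 -0.046
outer loop
vertex 0.873 -3.915 -1.211
vertex 0.192 -3.423 -1.855
vertex 1.4 -4.224 -2.003
endloop
endfacet
facet normal -0.527 0.308 0.792
outer loop
vertex 0.873 -3.915 -1.211
vertex 1.802 -2.529 -1.132
vertex 0.192 -3.423 -1.855
endloop
endfacet
facet normal 0.556 0.830 0.046
outer loop
vertex 1.12 -2.036 -1.777
vertex 1.802 -2.529 -1.132
vertex 1.647 -2.345 -2.569
endloop
endfacet
facet normal 0.527 -0.308 -0.792
outer loop
vertex 2.328 -2.837 -1.925
vertex 1.4 -4.224 -2.003
vertex 1.647 -2.345 -2.569
endloop
endfacet
facet normal 0.556 0.830 0.046
outer loop
vertex 1.647 -2.345 -2.569
vertex 1.802 -2.529 -1.132
vertex 2.328 -2.837 -1.925
endloop
endfacet
facet normal 0.643 -0.464 0.609
outer loop
vertex 2.328 -2.837 -1.925
vertex 0.873 -3.915 -1.211
vertex 1.4 -4.224 -2.003
endloop
endfacet
facet normal 0.643 -0.466 0.608
outer loop
vertex 1.802 -2.529 -1.132
vertex 0.873 -3.915 -1.211
vertex 2.328 -2.837 -1.925
endloop
endfacet
facet normal 0.138 -0.839 -0.527
outer loop
vertex 0.839 2.666 1.226
vertex 0.238 2.864 0.753
vertex 1.018 2.994 0.751
endloop
endfacet
facet normal 0.945 -0.047 0.324
outer loop
vertex 0.839 2.666 1.226
vertex 1.018 2.994 0.751
vertex 0.582 4.217 2.201
endloop
endfacet
facet normal 0.945 -0.047 0.324
outer loop
vertex 0.582 4.217 2.201
vertex 1.018 2.994 0.751
vertex 0.761 4.546 1.726
endloop
endfacet
facet normal -0.139 0.838 0.528
outer loop
vertex 0.582 4.217 2.201
vertex 0.761 4.546 1.726
vertex -0.018 4.416 1.727
endloop
endfacet
facet normal 0.138 -0.838 -0.528
outer loop
vertex 1.018 2.994 0.751
vertex 0.238 2.864 0.753
vertex 0.74 3.247 0.277
endloop
endfacet
facet normal 0.877 0.351 -0.327
outer loop
vertex 1.018 2.994 0.751
vertex 0.74 3.247 0.277
vertex 0.761 4.546 1.726
endloop
endfacet
facet normal 0.877 0.351 -0.328
outer loop
vertex 0.761 4.546 1.726
vertex 0.74 3.247 0.277
vertex 0.483 4.798 1.252
endloop
endfacet
facet normal -0.139 0.838 0.527
outer loop
vertex 0.761 4.546 1.726
vertex 0.483 4.798 1.252
vertex -0.018 4.416 1.727
endloop
endfacet
facet normal 0.140 -0.838 -0.527
outer loop
vertex 0.74 3.247 0.277
vertex 0.238 2.864 0.753
vertex 0.169 3.275 0.081
endloop
endfacet
facet normal 0.296 0.543 -0.786
outer loop
vertex 0.74 3.247 0.277
vertex 0.169 3.275 0.081
vertex 0.483 4.798 1.252
endloop
endfacet
facet normal 0.296 0.543 -0.786
outer loop
vertex 0.483 4.798 1.252
vertex 0.169 3.275 0.081
vertex -0.088 4.826 1.056
endloop
endfacet
facet normal -0.140 0.838 0.527
outer loop
vertex 0.483 4.798 1.252
vertex -0.088 4.826 1.056
vertex -0.018 4.416 1.727
endloop
endfacet
facet normal 0.138 -0.839 -0.527
outer loop
vertex 0.169 3.275 0.081
vertex 0.238 2.864 0.753
vertex -0.362 3.063 0.279
endloop
endfacet
facet normal -0.459 0.417 -0.784
outer loop
vertex 0.169 3.275 0.081
vertex -0.362 3.063 0.279
vertex -0.088 4.826 1.056
endloop
endfacet
facet normal -0.459 0.417 -0.784
outer loop
vertex -0.088 4.826 1.056
vertex -0.362 3.063 0.279
vertex -0.619 4.614 1.254
endloop
endfacet
facet normal -0.138 0.839 0.527
outer loop
vertex -0.088 4.826 1.056
vertex -0.619 4.614 1.254
vertex -0.018 4.416 1.727
endloop
endfacet
facet normal 0.139 -0.838 -0.528
outer loop
vertex -0.362 3.063 0.279
vertex 0.238 2.864 0.753
vertex -0.541 2.734 0.754
endloop
endfacet
facet normal -0.945 0.047 -0.324
outer loop
vertex -0.362 3.063 0.279
vertex -0.541 2.734 0.754
vertex -0.619 4.614 1.254
endloop
endfacet
facet normal -0.945 0.047 -0.324
outer loop
vertex -0.619 4.614 1.254
vertex -0.541 2.734 0.754
vertex -0.798 4.286 1.729
endloop
endfacet
facet normal -0.138 0.839 0.527
outer loop
vertex -0.619 4.614 1.254
vertex -0.798 4.286 1.729
vertex -0.018 4.416 1.727
endloop
endfacet
facet normal 0.139 -0.838 -0.527
outer loop
vertex -0.541 2.734 0.754
vertex 0.238 2.864 0.753
vertex -0.263 2.482 1.228
endloop
endfacet
facet normal -0.877 -0.351 0.328
outer loop
vertex -0.541 2.734 0.754
vertex -0.263 2.482 1.228
vertex -0.798 4.286 1.729
endloop
endfacet
facet normal -0.877 -0.351 0.327
outer loop
vertex -0.798 4.286 1.729
vertex -0.263 2.482 1.228
vertex -0.52 4.033 2.203
endloop
endfacet
facet normal -0.138 0.838 0.528
outer loop
vertex -0.798 4.286 1.729
vertex -0.52 4.033 2.203
vertex -0.018 4.416 1.727
endloop
endfacet
facet normal 0.140 -0.838 -0.527
outer loop
vertex -0.263 2.482 1.228
vertex 0.238 2.864 0.753
vertex 0.308 2.454 1.424
endloop
endfacet
facet normal -0.296 -0.543 0.786
outer loop
vertex -0.263 2.482 1.228
vertex 0.308 2.454 1.424
vertex -0.52 4.033 2.203
endloop
endfacet
facet normal -0.296 -0.543 0.786
outer loop
vertex -0.52 4.033 2.203
vertex 0.308 2.454 1.424
vertex 0.051 4.005 2.399
endloop
endfacet
facet normal -0.140 0.838 0.527
outer loop
vertex -0.52 4.033 2.203
vertex 0.051 4.005 2.399
vertex -0.018 4.416 1.727
endloop
endfacet
facet normal 0.138 -0.839 -0.527
outer loop
vertex 0.308 2.454 1.424
vertex 0.238 2.864 0.753
vertex 0.839 2.666 1.226
endloop
endfacet
facet normal 0.459 -0.417 0.784
outer loop
vertex 0.308 2.454 1.424
vertex 0.839 2.666 1.226
vertex 0.051 4.005 2.399
endloop
endfacet
facet normal 0.459 -0.417 0.784
outer loop
vertex 0.051 4.005 2.399
vertex 0.839 2.666 1.226
vertex 0.582 4.217 2.201
endloop
endfacet
facet normal -0.138 0.839 0.527
outer loop
vertex 0.051 4.005 2.399
vertex 0.582 4.217 2.201
vertex -0.018 4.416 1.727
endloop
endfacet

endsolid


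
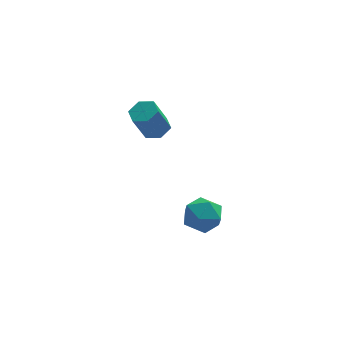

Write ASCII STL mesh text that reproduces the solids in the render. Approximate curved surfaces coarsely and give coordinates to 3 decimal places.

solid 
facet normal -0.161 0.984 -0.082
outer loop
vertex 3.552 1.308 -3.683
vertex 2.46 1.155 -3.373
vertex 3.26 1.352 -2.576
endloop
endfacet
facet normal 0.515 0.851 0.102
outer loop
vertex 3.552 1.308 -3.683
vertex 3.26 1.352 -2.576
vertex 4.218 0.81 -2.894
endloop
endfacet
facet normal 0.804 0.438 -0.402
outer loop
vertex 3.552 1.308 -3.683
vertex 4.218 0.81 -2.894
vertex 4.01 0.278 -3.888
endloop
endfacet
facet normal 0.306 0.315 -0.898
outer loop
vertex 3.552 1.308 -3.683
vertex 4.01 0.278 -3.888
vertex 2.923 0.491 -4.184
endloop
endfacet
facet normal -0.290 0.653 -0.700
outer loop
vertex 3.552 1.308 -3.683
vertex 2.923 0.491 -4.184
vertex 2.46 1.155 -3.373
endloop
endfacet
facet normal 0.509 0.482 0.713
outer loop
vertex 4.218 0.81 -2.894
vertex 3.26 1.352 -2.576
vertex 3.537 0.349 -2.096
endloop
endfacet
facet normal -0.585 0.697 0.415
outer loop
vertex 3.26 1.352 -2.576
vertex 2.46 1.155 -3.373
vertex 2.45 0.562 -2.392
endloop
endfacet
facet normal -0.795 0.161 -0.585
outer loop
vertex 2.46 1.155 -3.373
vertex 2.923 0.491 -4.184
vertex 2.242 0.03 -3.386
endloop
endfacet
facet normal 0.171 -0.386 -0.906
outer loop
vertex 2.923 0.491 -4.184
vertex 4.01 0.278 -3.888
vertex 3.2 -0.512 -3.704
endloop
endfacet
facet normal 0.977 -0.188 -0.104
outer loop
vertex 4.01 0.278 -3.888
vertex 4.218 0.81 -2.894
vertex 4.0 -0.315 -2.907
endloop
endfacet
facet normal -0.306 -0.315 0.898
outer loop
vertex 2.908 -0.468 -2.597
vertex 3.537 0.349 -2.096
vertex 2.45 0.562 -2.392
endloop
endfacet
facet normal -0.804 -0.438 0.402
outer loop
vertex 2.908 -0.468 -2.597
vertex 2.45 0.562 -2.392
vertex 2.242 0.03 -3.386
endloop
endfacet
facet normal -0.515 -0.851 -0.102
outer loop
vertex 2.908 -0.468 -2.597
vertex 2.242 0.03 -3.386
vertex 3.2 -0.512 -3.704
endloop
endfacet
facet normal 0.161 -0.984 0.082
outer loop
vertex 2.908 -0.468 -2.597
vertex 3.2 -0.512 -3.704
vertex 4.0 -0.315 -2.907
endloop
endfacet
facet normal 0.290 -0.653 0.700
outer loop
vertex 2.908 -0.468 -2.597
vertex 4.0 -0.315 -2.907
vertex 3.537 0.349 -2.096
endloop
endfacet
facet normal -0.171 0.386 0.906
outer loop
vertex 2.45 0.562 -2.392
vertex 3.537 0.349 -2.096
vertex 3.26 1.352 -2.576
endloop
endfacet
facet normal -0.977 0.188 0.104
outer loop
vertex 2.242 0.03 -3.386
vertex 2.45 0.562 -2.392
vertex 2.46 1.155 -3.373
endloop
endfacet
facet normal -0.509 -0.482 -0.713
outer loop
vertex 3.2 -0.512 -3.704
vertex 2.242 0.03 -3.386
vertex 2.923 0.491 -4.184
endloop
endfacet
facet normal 0.585 -0.697 -0.415
outer loop
vertex 4.0 -0.315 -2.907
vertex 3.2 -0.512 -3.704
vertex 4.01 0.278 -3.888
endloop
endfacet
facet normal 0.795 -0.161 0.585
outer loop
vertex 3.537 0.349 -2.096
vertex 4.0 -0.315 -2.907
vertex 4.218 0.81 -2.894
endloop
endfacet
facet normal 0.372 0.204 -0.905
outer loop
vertex 1.923 2.242 2.217
vertex 1.237 2.575 2.01
vertex 1.804 3.013 2.342
endloop
endfacet
facet normal 0.916 0.078 0.394
outer loop
vertex 1.923 2.242 2.217
vertex 1.804 3.013 2.342
vertex 1.25 1.873 3.856
endloop
endfacet
facet normal 0.916 0.078 0.394
outer loop
vertex 1.25 1.873 3.856
vertex 1.804 3.013 2.342
vertex 1.131 2.644 3.981
endloop
endfacet
facet normal -0.370 -0.204 0.906
outer loop
vertex 1.25 1.873 3.856
vertex 1.131 2.644 3.981
vertex 0.563 2.205 3.65
endloop
endfacet
facet normal 0.372 0.204 -0.905
outer loop
vertex 1.804 3.013 2.342
vertex 1.237 2.575 2.01
vertex 1.118 3.346 2.135
endloop
endfacet
facet normal 0.328 0.884 0.334
outer loop
vertex 1.804 3.013 2.342
vertex 1.118 3.346 2.135
vertex 1.131 2.644 3.981
endloop
endfacet
facet normal 0.327 0.884 0.334
outer loop
vertex 1.131 2.644 3.981
vertex 1.118 3.346 2.135
vertex 0.444 2.976 3.774
endloop
endfacet
facet normal -0.371 -0.203 0.906
outer loop
vertex 1.131 2.644 3.981
vertex 0.444 2.976 3.774
vertex 0.563 2.205 3.65
endloop
endfacet
facet normal 0.370 0.204 -0.906
outer loop
vertex 1.118 3.346 2.135
vertex 1.237 2.575 2.01
vertex 0.55 2.907 1.804
endloop
endfacet
facet normal -0.588 0.806 -0.060
outer loop
vertex 1.118 3.346 2.135
vertex 0.55 2.907 1.804
vertex 0.444 2.976 3.774
endloop
endfacet
facet normal -0.588 0.807 -0.060
outer loop
vertex 0.444 2.976 3.774
vertex 0.55 2.907 1.804
vertex -0.123 2.538 3.443
endloop
endfacet
facet normal -0.372 -0.203 0.906
outer loop
vertex 0.444 2.976 3.774
vertex -0.123 2.538 3.443
vertex 0.563 2.205 3.65
endloop
endfacet
facet normal 0.370 0.204 -0.906
outer loop
vertex 0.55 2.907 1.804
vertex 1.237 2.575 2.01
vertex 0.669 2.136 1.679
endloop
endfacet
facet normal -0.916 -0.078 -0.394
outer loop
vertex 0.55 2.907 1.804
vertex 0.669 2.136 1.679
vertex -0.123 2.538 3.443
endloop
endfacet
facet normal -0.916 -0.078 -0.394
outer loop
vertex -0.123 2.538 3.443
vertex 0.669 2.136 1.679
vertex -0.004 1.767 3.318
endloop
endfacet
facet normal -0.372 -0.204 0.905
outer loop
vertex -0.123 2.538 3.443
vertex -0.004 1.767 3.318
vertex 0.563 2.205 3.65
endloop
endfacet
facet normal 0.371 0.203 -0.906
outer loop
vertex 0.669 2.136 1.679
vertex 1.237 2.575 2.01
vertex 1.356 1.804 1.886
endloop
endfacet
facet normal -0.327 -0.884 -0.333
outer loop
vertex 0.669 2.136 1.679
vertex 1.356 1.804 1.886
vertex -0.004 1.767 3.318
endloop
endfacet
facet normal -0.328 -0.884 -0.334
outer loop
vertex -0.004 1.767 3.318
vertex 1.356 1.804 1.886
vertex 0.682 1.434 3.525
endloop
endfacet
facet normal -0.372 -0.204 0.905
outer loop
vertex -0.004 1.767 3.318
vertex 0.682 1.434 3.525
vertex 0.563 2.205 3.65
endloop
endfacet
facet normal 0.372 0.203 -0.906
outer loop
vertex 1.356 1.804 1.886
vertex 1.237 2.575 2.01
vertex 1.923 2.242 2.217
endloop
endfacet
facet normal 0.588 -0.807 0.060
outer loop
vertex 1.356 1.804 1.886
vertex 1.923 2.242 2.217
vertex 0.682 1.434 3.525
endloop
endfacet
facet normal 0.588 -0.806 0.060
outer loop
vertex 0.682 1.434 3.525
vertex 1.923 2.242 2.217
vertex 1.25 1.873 3.856
endloop
endfacet
facet normal -0.370 -0.204 0.906
outer loop
vertex 0.682 1.434 3.525
vertex 1.25 1.873 3.856
vertex 0.563 2.205 3.65
endloop
endfacet

endsolid


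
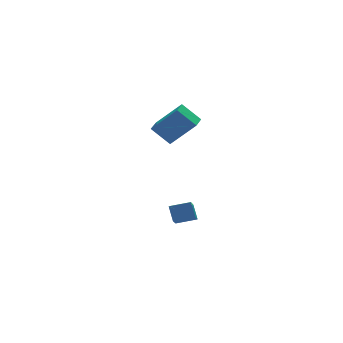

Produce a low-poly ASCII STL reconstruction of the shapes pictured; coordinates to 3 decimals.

solid 
facet normal -0.924 0.302 -0.236
outer loop
vertex -1.014 -3.81 -3.215
vertex -0.424 -2.675 -4.073
vertex -1.008 -4.475 -4.091
endloop
endfacet
facet normal -0.383 -0.737 0.557
outer loop
vertex 0.184 -4.865 -3.787
vertex -1.014 -3.81 -3.215
vertex -1.008 -4.475 -4.091
endloop
endfacet
facet normal -0.924 0.302 -0.236
outer loop
vertex -1.008 -4.475 -4.091
vertex -0.424 -2.675 -4.073
vertex -0.418 -3.34 -4.949
endloop
endfacet
facet normal 0.005 -0.605 -0.796
outer loop
vertex -0.418 -3.34 -4.949
vertex 0.184 -4.865 -3.787
vertex -1.008 -4.475 -4.091
endloop
endfacet
facet normal -0.005 0.605 0.796
outer loop
vertex -1.014 -3.81 -3.215
vertex 0.768 -3.065 -3.769
vertex -0.424 -2.675 -4.073
endloop
endfacet
facet normal -0.383 -0.737 0.557
outer loop
vertex 0.178 -4.2 -2.911
vertex -1.014 -3.81 -3.215
vertex 0.184 -4.865 -3.787
endloop
endfacet
facet normal -0.005 0.605 0.796
outer loop
vertex 0.178 -4.2 -2.911
vertex 0.768 -3.065 -3.769
vertex -1.014 -3.81 -3.215
endloop
endfacet
facet normal 0.383 0.737 -0.557
outer loop
vertex -0.424 -2.675 -4.073
vertex 0.768 -3.065 -3.769
vertex -0.418 -3.34 -4.949
endloop
endfacet
facet normal 0.005 -0.605 -0.796
outer loop
vertex 0.774 -3.73 -4.645
vertex 0.184 -4.865 -3.787
vertex -0.418 -3.34 -4.949
endloop
endfacet
facet normal 0.383 0.737 -0.557
outer loop
vertex -0.418 -3.34 -4.949
vertex 0.768 -3.065 -3.769
vertex 0.774 -3.73 -4.645
endloop
endfacet
facet normal 0.924 -0.302 0.236
outer loop
vertex 0.774 -3.73 -4.645
vertex 0.178 -4.2 -2.911
vertex 0.184 -4.865 -3.787
endloop
endfacet
facet normal 0.924 -0.302 0.236
outer loop
vertex 0.768 -3.065 -3.769
vertex 0.178 -4.2 -2.911
vertex 0.774 -3.73 -4.645
endloop
endfacet
facet normal -0.595 0.347 -0.725
outer loop
vertex -1.931 -3.442 2.944
vertex -1.236 -2.394 2.875
vertex -1.037 -4.104 1.893
endloop
endfacet
facet normal -0.552 -0.832 0.055
outer loop
vertex 0.236 -4.846 3.445
vertex -1.931 -3.442 2.944
vertex -1.037 -4.104 1.893
endloop
endfacet
facet normal -0.595 0.347 -0.725
outer loop
vertex -1.037 -4.104 1.893
vertex -1.236 -2.394 2.875
vertex -0.342 -3.055 1.825
endloop
endfacet
facet normal 0.585 -0.432 -0.686
outer loop
vertex -0.342 -3.055 1.825
vertex 0.236 -4.846 3.445
vertex -1.037 -4.104 1.893
endloop
endfacet
facet normal -0.584 0.433 0.686
outer loop
vertex -1.931 -3.442 2.944
vertex 0.037 -3.136 4.427
vertex -1.236 -2.394 2.875
endloop
endfacet
facet normal -0.552 -0.832 0.054
outer loop
vertex -0.658 -4.185 4.495
vertex -1.931 -3.442 2.944
vertex 0.236 -4.846 3.445
endloop
endfacet
facet normal -0.585 0.432 0.687
outer loop
vertex -0.658 -4.185 4.495
vertex 0.037 -3.136 4.427
vertex -1.931 -3.442 2.944
endloop
endfacet
facet normal 0.552 0.832 -0.054
outer loop
vertex -1.236 -2.394 2.875
vertex 0.037 -3.136 4.427
vertex -0.342 -3.055 1.825
endloop
endfacet
facet normal 0.584 -0.433 -0.687
outer loop
vertex 0.931 -3.798 3.376
vertex 0.236 -4.846 3.445
vertex -0.342 -3.055 1.825
endloop
endfacet
facet normal 0.552 0.832 -0.055
outer loop
vertex -0.342 -3.055 1.825
vertex 0.037 -3.136 4.427
vertex 0.931 -3.798 3.376
endloop
endfacet
facet normal 0.595 -0.347 0.725
outer loop
vertex 0.931 -3.798 3.376
vertex -0.658 -4.185 4.495
vertex 0.236 -4.846 3.445
endloop
endfacet
facet normal 0.595 -0.347 0.725
outer loop
vertex 0.037 -3.136 4.427
vertex -0.658 -4.185 4.495
vertex 0.931 -3.798 3.376
endloop
endfacet

endsolid


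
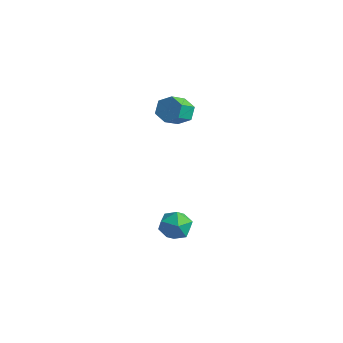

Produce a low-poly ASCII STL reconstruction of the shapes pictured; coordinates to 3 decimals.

solid 
facet normal -0.971 0.031 -0.237
outer loop
vertex 2.695 -3.251 -3.757
vertex 2.629 -4.161 -3.606
vertex 2.479 -3.565 -2.914
endloop
endfacet
facet normal -0.759 0.649 0.047
outer loop
vertex 2.695 -3.251 -3.757
vertex 2.479 -3.565 -2.914
vertex 3.074 -2.862 -3.008
endloop
endfacet
facet normal -0.229 0.906 -0.355
outer loop
vertex 2.695 -3.251 -3.757
vertex 3.074 -2.862 -3.008
vertex 3.592 -3.024 -3.757
endloop
endfacet
facet normal -0.113 0.448 -0.887
outer loop
vertex 2.695 -3.251 -3.757
vertex 3.592 -3.024 -3.757
vertex 3.317 -3.827 -4.127
endloop
endfacet
facet normal -0.572 -0.094 -0.815
outer loop
vertex 2.695 -3.251 -3.757
vertex 3.317 -3.827 -4.127
vertex 2.629 -4.161 -3.606
endloop
endfacet
facet normal -0.498 0.515 0.698
outer loop
vertex 3.074 -2.862 -3.008
vertex 2.479 -3.565 -2.914
vertex 3.243 -3.533 -2.393
endloop
endfacet
facet normal -0.841 -0.487 0.237
outer loop
vertex 2.479 -3.565 -2.914
vertex 2.629 -4.161 -3.606
vertex 2.968 -4.336 -2.763
endloop
endfacet
facet normal -0.194 -0.689 -0.698
outer loop
vertex 2.629 -4.161 -3.606
vertex 3.317 -3.827 -4.127
vertex 3.486 -4.498 -3.512
endloop
endfacet
facet normal 0.548 0.188 -0.815
outer loop
vertex 3.317 -3.827 -4.127
vertex 3.592 -3.024 -3.757
vertex 4.081 -3.795 -3.606
endloop
endfacet
facet normal 0.361 0.931 0.048
outer loop
vertex 3.592 -3.024 -3.757
vertex 3.074 -2.862 -3.008
vertex 3.931 -3.199 -2.914
endloop
endfacet
facet normal 0.113 -0.448 0.887
outer loop
vertex 3.865 -4.109 -2.763
vertex 3.243 -3.533 -2.393
vertex 2.968 -4.336 -2.763
endloop
endfacet
facet normal 0.229 -0.906 0.355
outer loop
vertex 3.865 -4.109 -2.763
vertex 2.968 -4.336 -2.763
vertex 3.486 -4.498 -3.512
endloop
endfacet
facet normal 0.759 -0.649 -0.047
outer loop
vertex 3.865 -4.109 -2.763
vertex 3.486 -4.498 -3.512
vertex 4.081 -3.795 -3.606
endloop
endfacet
facet normal 0.971 -0.031 0.237
outer loop
vertex 3.865 -4.109 -2.763
vertex 4.081 -3.795 -3.606
vertex 3.931 -3.199 -2.914
endloop
endfacet
facet normal 0.572 0.094 0.815
outer loop
vertex 3.865 -4.109 -2.763
vertex 3.931 -3.199 -2.914
vertex 3.243 -3.533 -2.393
endloop
endfacet
facet normal -0.548 -0.188 0.815
outer loop
vertex 2.968 -4.336 -2.763
vertex 3.243 -3.533 -2.393
vertex 2.479 -3.565 -2.914
endloop
endfacet
facet normal -0.361 -0.931 -0.048
outer loop
vertex 3.486 -4.498 -3.512
vertex 2.968 -4.336 -2.763
vertex 2.629 -4.161 -3.606
endloop
endfacet
facet normal 0.498 -0.515 -0.698
outer loop
vertex 4.081 -3.795 -3.606
vertex 3.486 -4.498 -3.512
vertex 3.317 -3.827 -4.127
endloop
endfacet
facet normal 0.841 0.487 -0.237
outer loop
vertex 3.931 -3.199 -2.914
vertex 4.081 -3.795 -3.606
vertex 3.592 -3.024 -3.757
endloop
endfacet
facet normal 0.194 0.689 0.698
outer loop
vertex 3.243 -3.533 -2.393
vertex 3.931 -3.199 -2.914
vertex 3.074 -2.862 -3.008
endloop
endfacet
facet normal -0.062 0.824 -0.563
outer loop
vertex 1.775 -0.733 2.877
vertex 1.213 -1.05 2.475
vertex 1.053 -0.639 3.094
endloop
endfacet
facet normal 0.305 0.553 0.776
outer loop
vertex 1.775 -0.733 2.877
vertex 1.053 -0.639 3.094
vertex 1.849 -1.714 3.547
endloop
endfacet
facet normal 0.305 0.553 0.776
outer loop
vertex 1.849 -1.714 3.547
vertex 1.053 -0.639 3.094
vertex 1.127 -1.62 3.764
endloop
endfacet
facet normal 0.062 -0.825 0.562
outer loop
vertex 1.849 -1.714 3.547
vertex 1.127 -1.62 3.764
vertex 1.287 -2.03 3.145
endloop
endfacet
facet normal -0.063 0.824 -0.563
outer loop
vertex 1.053 -0.639 3.094
vertex 1.213 -1.05 2.475
vertex 0.491 -0.956 2.693
endloop
endfacet
facet normal -0.670 0.384 0.636
outer loop
vertex 1.053 -0.639 3.094
vertex 0.491 -0.956 2.693
vertex 1.127 -1.62 3.764
endloop
endfacet
facet normal -0.670 0.383 0.636
outer loop
vertex 1.127 -1.62 3.764
vertex 0.491 -0.956 2.693
vertex 0.565 -1.936 3.362
endloop
endfacet
facet normal 0.062 -0.825 0.562
outer loop
vertex 1.127 -1.62 3.764
vertex 0.565 -1.936 3.362
vertex 1.287 -2.03 3.145
endloop
endfacet
facet normal -0.062 0.825 -0.562
outer loop
vertex 0.491 -0.956 2.693
vertex 1.213 -1.05 2.475
vertex 0.651 -1.366 2.073
endloop
endfacet
facet normal -0.976 -0.169 -0.140
outer loop
vertex 0.491 -0.956 2.693
vertex 0.651 -1.366 2.073
vertex 0.565 -1.936 3.362
endloop
endfacet
facet normal -0.976 -0.169 -0.140
outer loop
vertex 0.565 -1.936 3.362
vertex 0.651 -1.366 2.073
vertex 0.725 -2.347 2.743
endloop
endfacet
facet normal 0.062 -0.824 0.563
outer loop
vertex 0.565 -1.936 3.362
vertex 0.725 -2.347 2.743
vertex 1.287 -2.03 3.145
endloop
endfacet
facet normal -0.062 0.825 -0.562
outer loop
vertex 0.651 -1.366 2.073
vertex 1.213 -1.05 2.475
vertex 1.373 -1.46 1.856
endloop
endfacet
facet normal -0.305 -0.553 -0.776
outer loop
vertex 0.651 -1.366 2.073
vertex 1.373 -1.46 1.856
vertex 0.725 -2.347 2.743
endloop
endfacet
facet normal -0.305 -0.553 -0.776
outer loop
vertex 0.725 -2.347 2.743
vertex 1.373 -1.46 1.856
vertex 1.447 -2.441 2.526
endloop
endfacet
facet normal 0.062 -0.824 0.563
outer loop
vertex 0.725 -2.347 2.743
vertex 1.447 -2.441 2.526
vertex 1.287 -2.03 3.145
endloop
endfacet
facet normal -0.062 0.825 -0.562
outer loop
vertex 1.373 -1.46 1.856
vertex 1.213 -1.05 2.475
vertex 1.935 -1.144 2.258
endloop
endfacet
facet normal 0.670 -0.383 -0.635
outer loop
vertex 1.373 -1.46 1.856
vertex 1.935 -1.144 2.258
vertex 1.447 -2.441 2.526
endloop
endfacet
facet normal 0.670 -0.383 -0.636
outer loop
vertex 1.447 -2.441 2.526
vertex 1.935 -1.144 2.258
vertex 2.009 -2.124 2.927
endloop
endfacet
facet normal 0.063 -0.824 0.563
outer loop
vertex 1.447 -2.441 2.526
vertex 2.009 -2.124 2.927
vertex 1.287 -2.03 3.145
endloop
endfacet
facet normal -0.062 0.824 -0.563
outer loop
vertex 1.935 -1.144 2.258
vertex 1.213 -1.05 2.475
vertex 1.775 -0.733 2.877
endloop
endfacet
facet normal 0.976 0.169 0.140
outer loop
vertex 1.935 -1.144 2.258
vertex 1.775 -0.733 2.877
vertex 2.009 -2.124 2.927
endloop
endfacet
facet normal 0.976 0.169 0.140
outer loop
vertex 2.009 -2.124 2.927
vertex 1.775 -0.733 2.877
vertex 1.849 -1.714 3.547
endloop
endfacet
facet normal 0.062 -0.825 0.562
outer loop
vertex 2.009 -2.124 2.927
vertex 1.849 -1.714 3.547
vertex 1.287 -2.03 3.145
endloop
endfacet

endsolid


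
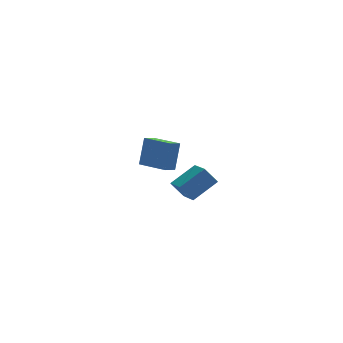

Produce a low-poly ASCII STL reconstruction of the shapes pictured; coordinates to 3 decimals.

solid 
facet normal -0.804 -0.320 -0.501
outer loop
vertex -3.58 -3.586 2.871
vertex -3.797 -2.184 2.324
vertex -2.934 -3.83 1.989
endloop
endfacet
facet normal 0.143 -0.922 0.360
outer loop
vertex -1.543 -3.276 2.856
vertex -3.58 -3.586 2.871
vertex -2.934 -3.83 1.989
endloop
endfacet
facet normal -0.804 -0.320 -0.501
outer loop
vertex -2.934 -3.83 1.989
vertex -3.797 -2.184 2.324
vertex -3.151 -2.428 1.442
endloop
endfacet
facet normal 0.577 -0.218 -0.787
outer loop
vertex -3.151 -2.428 1.442
vertex -1.543 -3.276 2.856
vertex -2.934 -3.83 1.989
endloop
endfacet
facet normal -0.577 0.218 0.787
outer loop
vertex -3.58 -3.586 2.871
vertex -2.406 -1.63 3.191
vertex -3.797 -2.184 2.324
endloop
endfacet
facet normal 0.143 -0.922 0.360
outer loop
vertex -2.189 -3.032 3.738
vertex -3.58 -3.586 2.871
vertex -1.543 -3.276 2.856
endloop
endfacet
facet normal -0.577 0.218 0.787
outer loop
vertex -2.189 -3.032 3.738
vertex -2.406 -1.63 3.191
vertex -3.58 -3.586 2.871
endloop
endfacet
facet normal -0.143 0.922 -0.360
outer loop
vertex -3.797 -2.184 2.324
vertex -2.406 -1.63 3.191
vertex -3.151 -2.428 1.442
endloop
endfacet
facet normal 0.577 -0.218 -0.787
outer loop
vertex -1.76 -1.874 2.309
vertex -1.543 -3.276 2.856
vertex -3.151 -2.428 1.442
endloop
endfacet
facet normal -0.143 0.922 -0.360
outer loop
vertex -3.151 -2.428 1.442
vertex -2.406 -1.63 3.191
vertex -1.76 -1.874 2.309
endloop
endfacet
facet normal 0.804 0.320 0.501
outer loop
vertex -1.76 -1.874 2.309
vertex -2.189 -3.032 3.738
vertex -1.543 -3.276 2.856
endloop
endfacet
facet normal 0.804 0.320 0.501
outer loop
vertex -2.406 -1.63 3.191
vertex -2.189 -3.032 3.738
vertex -1.76 -1.874 2.309
endloop
endfacet
facet normal -0.625 0.767 -0.147
outer loop
vertex -3.961 4.605 1.767
vertex -3.333 5.054 1.438
vertex -4.369 3.955 0.106
endloop
endfacet
facet normal -0.748 -0.535 0.393
outer loop
vertex -3.187 2.506 0.382
vertex -3.961 4.605 1.767
vertex -4.369 3.955 0.106
endloop
endfacet
facet normal -0.625 0.767 -0.146
outer loop
vertex -4.369 3.955 0.106
vertex -3.333 5.054 1.438
vertex -3.74 4.405 -0.224
endloop
endfacet
facet normal -0.223 -0.355 -0.908
outer loop
vertex -3.74 4.405 -0.224
vertex -3.187 2.506 0.382
vertex -4.369 3.955 0.106
endloop
endfacet
facet normal 0.222 0.354 0.908
outer loop
vertex -3.961 4.605 1.767
vertex -2.151 3.605 1.714
vertex -3.333 5.054 1.438
endloop
endfacet
facet normal -0.749 -0.535 0.392
outer loop
vertex -2.78 3.155 2.044
vertex -3.961 4.605 1.767
vertex -3.187 2.506 0.382
endloop
endfacet
facet normal 0.223 0.355 0.908
outer loop
vertex -2.78 3.155 2.044
vertex -2.151 3.605 1.714
vertex -3.961 4.605 1.767
endloop
endfacet
facet normal 0.748 0.535 -0.392
outer loop
vertex -3.333 5.054 1.438
vertex -2.151 3.605 1.714
vertex -3.74 4.405 -0.224
endloop
endfacet
facet normal -0.222 -0.355 -0.908
outer loop
vertex -2.559 2.955 0.053
vertex -3.187 2.506 0.382
vertex -3.74 4.405 -0.224
endloop
endfacet
facet normal 0.748 0.534 -0.393
outer loop
vertex -3.74 4.405 -0.224
vertex -2.151 3.605 1.714
vertex -2.559 2.955 0.053
endloop
endfacet
facet normal 0.625 -0.767 0.146
outer loop
vertex -2.559 2.955 0.053
vertex -2.78 3.155 2.044
vertex -3.187 2.506 0.382
endloop
endfacet
facet normal 0.625 -0.767 0.146
outer loop
vertex -2.151 3.605 1.714
vertex -2.78 3.155 2.044
vertex -2.559 2.955 0.053
endloop
endfacet

endsolid


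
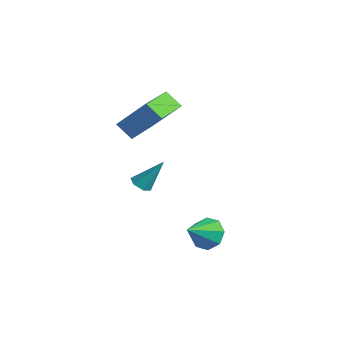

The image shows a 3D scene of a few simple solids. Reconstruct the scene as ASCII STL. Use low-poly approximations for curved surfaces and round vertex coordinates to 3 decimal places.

solid 
facet normal -0.199 0.825 -0.529
outer loop
vertex 4.319 -0.346 -4.049
vertex 3.802 -0.028 -3.358
vertex 4.69 0.038 -3.59
endloop
endfacet
facet normal 0.822 -0.521 -0.228
outer loop
vertex 4.319 -0.346 -4.049
vertex 4.69 0.038 -3.59
vertex 4.118 -1.332 -2.522
endloop
endfacet
facet normal -0.199 0.825 -0.529
outer loop
vertex 4.69 0.038 -3.59
vertex 3.802 -0.028 -3.358
vertex 4.54 0.383 -2.995
endloop
endfacet
facet normal 0.937 -0.143 0.319
outer loop
vertex 4.69 0.038 -3.59
vertex 4.54 0.383 -2.995
vertex 4.118 -1.332 -2.522
endloop
endfacet
facet normal -0.199 0.825 -0.529
outer loop
vertex 4.54 0.383 -2.995
vertex 3.802 -0.028 -3.358
vertex 3.958 0.488 -2.612
endloop
endfacet
facet normal 0.559 0.090 0.824
outer loop
vertex 4.54 0.383 -2.995
vertex 3.958 0.488 -2.612
vertex 4.118 -1.332 -2.522
endloop
endfacet
facet normal -0.201 0.825 -0.529
outer loop
vertex 3.958 0.488 -2.612
vertex 3.802 -0.028 -3.358
vertex 3.285 0.289 -2.667
endloop
endfacet
facet normal -0.093 0.041 0.995
outer loop
vertex 3.958 0.488 -2.612
vertex 3.285 0.289 -2.667
vertex 4.118 -1.332 -2.522
endloop
endfacet
facet normal -0.200 0.825 -0.528
outer loop
vertex 3.285 0.289 -2.667
vertex 3.802 -0.028 -3.358
vertex 2.914 -0.095 -3.126
endloop
endfacet
facet normal -0.633 -0.260 0.729
outer loop
vertex 3.285 0.289 -2.667
vertex 2.914 -0.095 -3.126
vertex 4.118 -1.332 -2.522
endloop
endfacet
facet normal -0.200 0.825 -0.529
outer loop
vertex 2.914 -0.095 -3.126
vertex 3.802 -0.028 -3.358
vertex 3.064 -0.44 -3.721
endloop
endfacet
facet normal -0.748 -0.639 0.182
outer loop
vertex 2.914 -0.095 -3.126
vertex 3.064 -0.44 -3.721
vertex 4.118 -1.332 -2.522
endloop
endfacet
facet normal -0.200 0.825 -0.529
outer loop
vertex 3.064 -0.44 -3.721
vertex 3.802 -0.028 -3.358
vertex 3.646 -0.544 -4.103
endloop
endfacet
facet normal -0.369 -0.871 -0.324
outer loop
vertex 3.064 -0.44 -3.721
vertex 3.646 -0.544 -4.103
vertex 4.118 -1.332 -2.522
endloop
endfacet
facet normal -0.200 0.825 -0.529
outer loop
vertex 3.646 -0.544 -4.103
vertex 3.802 -0.028 -3.358
vertex 4.319 -0.346 -4.049
endloop
endfacet
facet normal 0.282 -0.823 -0.494
outer loop
vertex 3.646 -0.544 -4.103
vertex 4.319 -0.346 -4.049
vertex 4.118 -1.332 -2.522
endloop
endfacet
facet normal -0.302 -0.506 -0.808
outer loop
vertex -0.624 -0.217 -2.6
vertex -0.995 -0.531 -2.265
vertex -1.175 -0.027 -2.513
endloop
endfacet
facet normal 0.260 0.907 -0.331
outer loop
vertex -0.624 -0.217 -2.6
vertex -1.175 -0.027 -2.513
vertex -0.445 0.391 -0.795
endloop
endfacet
facet normal -0.302 -0.506 -0.808
outer loop
vertex -1.175 -0.027 -2.513
vertex -0.995 -0.531 -2.265
vertex -1.547 -0.34 -2.178
endloop
endfacet
facet normal -0.607 0.792 0.065
outer loop
vertex -1.175 -0.027 -2.513
vertex -1.547 -0.34 -2.178
vertex -0.445 0.391 -0.795
endloop
endfacet
facet normal -0.302 -0.506 -0.808
outer loop
vertex -1.547 -0.34 -2.178
vertex -0.995 -0.531 -2.265
vertex -1.366 -0.844 -1.93
endloop
endfacet
facet normal -0.787 0.021 0.616
outer loop
vertex -1.547 -0.34 -2.178
vertex -1.366 -0.844 -1.93
vertex -0.445 0.391 -0.795
endloop
endfacet
facet normal -0.302 -0.506 -0.808
outer loop
vertex -1.366 -0.844 -1.93
vertex -0.995 -0.531 -2.265
vertex -0.815 -1.034 -2.017
endloop
endfacet
facet normal -0.097 -0.633 0.768
outer loop
vertex -1.366 -0.844 -1.93
vertex -0.815 -1.034 -2.017
vertex -0.445 0.391 -0.795
endloop
endfacet
facet normal -0.302 -0.506 -0.808
outer loop
vertex -0.815 -1.034 -2.017
vertex -0.995 -0.531 -2.265
vertex -0.444 -0.721 -2.352
endloop
endfacet
facet normal 0.771 -0.518 0.370
outer loop
vertex -0.815 -1.034 -2.017
vertex -0.444 -0.721 -2.352
vertex -0.445 0.391 -0.795
endloop
endfacet
facet normal -0.302 -0.506 -0.808
outer loop
vertex -0.444 -0.721 -2.352
vertex -0.995 -0.531 -2.265
vertex -0.624 -0.217 -2.6
endloop
endfacet
facet normal 0.951 0.252 -0.179
outer loop
vertex -0.444 -0.721 -2.352
vertex -0.624 -0.217 -2.6
vertex -0.445 0.391 -0.795
endloop
endfacet
facet normal -0.551 -0.397 -0.734
outer loop
vertex -1.798 -1.319 1.567
vertex -2.918 0.488 1.431
vertex -1.079 -0.929 0.816
endloop
endfacet
facet normal 0.526 -0.848 0.063
outer loop
vertex 0.118 -0.068 2.409
vertex -1.798 -1.319 1.567
vertex -1.079 -0.929 0.816
endloop
endfacet
facet normal -0.551 -0.397 -0.734
outer loop
vertex -1.079 -0.929 0.816
vertex -2.918 0.488 1.431
vertex -2.199 0.877 0.681
endloop
endfacet
facet normal 0.648 0.351 -0.676
outer loop
vertex -2.199 0.877 0.681
vertex 0.118 -0.068 2.409
vertex -1.079 -0.929 0.816
endloop
endfacet
facet normal -0.648 -0.351 0.676
outer loop
vertex -1.798 -1.319 1.567
vertex -1.721 1.349 3.024
vertex -2.918 0.488 1.431
endloop
endfacet
facet normal 0.526 -0.848 0.064
outer loop
vertex -0.601 -0.457 3.159
vertex -1.798 -1.319 1.567
vertex 0.118 -0.068 2.409
endloop
endfacet
facet normal -0.647 -0.351 0.677
outer loop
vertex -0.601 -0.457 3.159
vertex -1.721 1.349 3.024
vertex -1.798 -1.319 1.567
endloop
endfacet
facet normal -0.525 0.848 -0.064
outer loop
vertex -2.918 0.488 1.431
vertex -1.721 1.349 3.024
vertex -2.199 0.877 0.681
endloop
endfacet
facet normal 0.648 0.350 -0.677
outer loop
vertex -1.002 1.739 2.273
vertex 0.118 -0.068 2.409
vertex -2.199 0.877 0.681
endloop
endfacet
facet normal -0.526 0.848 -0.063
outer loop
vertex -2.199 0.877 0.681
vertex -1.721 1.349 3.024
vertex -1.002 1.739 2.273
endloop
endfacet
facet normal 0.551 0.397 0.734
outer loop
vertex -1.002 1.739 2.273
vertex -0.601 -0.457 3.159
vertex 0.118 -0.068 2.409
endloop
endfacet
facet normal 0.551 0.397 0.734
outer loop
vertex -1.721 1.349 3.024
vertex -0.601 -0.457 3.159
vertex -1.002 1.739 2.273
endloop
endfacet

endsolid
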